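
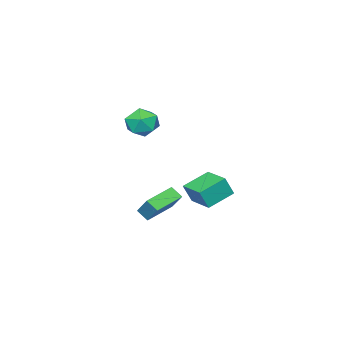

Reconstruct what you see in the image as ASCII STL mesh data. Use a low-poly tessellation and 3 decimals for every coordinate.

solid 
facet normal -0.976 0.037 0.213
outer loop
vertex -1.582 -0.69 -3.796
vertex -1.262 0.401 -2.518
vertex -1.687 0.057 -4.406
endloop
endfacet
facet normal -0.187 -0.637 -0.748
outer loop
vertex 0.402 -0.021 -4.862
vertex -1.582 -0.69 -3.796
vertex -1.687 0.057 -4.406
endloop
endfacet
facet normal -0.976 0.036 0.213
outer loop
vertex -1.687 0.057 -4.406
vertex -1.262 0.401 -2.518
vertex -1.368 1.147 -3.128
endloop
endfacet
facet normal -0.109 0.770 -0.629
outer loop
vertex -1.368 1.147 -3.128
vertex 0.402 -0.021 -4.862
vertex -1.687 0.057 -4.406
endloop
endfacet
facet normal 0.109 -0.769 0.630
outer loop
vertex -1.582 -0.69 -3.796
vertex 0.827 0.323 -2.974
vertex -1.262 0.401 -2.518
endloop
endfacet
facet normal -0.187 -0.638 -0.747
outer loop
vertex 0.508 -0.767 -4.252
vertex -1.582 -0.69 -3.796
vertex 0.402 -0.021 -4.862
endloop
endfacet
facet normal 0.109 -0.770 0.629
outer loop
vertex 0.508 -0.767 -4.252
vertex 0.827 0.323 -2.974
vertex -1.582 -0.69 -3.796
endloop
endfacet
facet normal 0.187 0.638 0.747
outer loop
vertex -1.262 0.401 -2.518
vertex 0.827 0.323 -2.974
vertex -1.368 1.147 -3.128
endloop
endfacet
facet normal -0.109 0.769 -0.629
outer loop
vertex 0.722 1.07 -3.584
vertex 0.402 -0.021 -4.862
vertex -1.368 1.147 -3.128
endloop
endfacet
facet normal 0.187 0.637 0.748
outer loop
vertex -1.368 1.147 -3.128
vertex 0.827 0.323 -2.974
vertex 0.722 1.07 -3.584
endloop
endfacet
facet normal 0.976 -0.036 -0.214
outer loop
vertex 0.722 1.07 -3.584
vertex 0.508 -0.767 -4.252
vertex 0.402 -0.021 -4.862
endloop
endfacet
facet normal 0.976 -0.036 -0.213
outer loop
vertex 0.827 0.323 -2.974
vertex 0.508 -0.767 -4.252
vertex 0.722 1.07 -3.584
endloop
endfacet
facet normal -0.890 0.241 0.386
outer loop
vertex -2.135 2.51 -0.914
vertex -1.571 4.316 -0.739
vertex -2.618 2.786 -2.199
endloop
endfacet
facet normal -0.297 -0.950 -0.092
outer loop
vertex -0.909 2.324 -2.941
vertex -2.135 2.51 -0.914
vertex -2.618 2.786 -2.199
endloop
endfacet
facet normal -0.890 0.241 0.386
outer loop
vertex -2.618 2.786 -2.199
vertex -1.571 4.316 -0.739
vertex -2.054 4.592 -2.024
endloop
endfacet
facet normal -0.345 0.197 -0.918
outer loop
vertex -2.054 4.592 -2.024
vertex -0.909 2.324 -2.941
vertex -2.618 2.786 -2.199
endloop
endfacet
facet normal 0.345 -0.197 0.918
outer loop
vertex -2.135 2.51 -0.914
vertex 0.138 3.854 -1.481
vertex -1.571 4.316 -0.739
endloop
endfacet
facet normal -0.297 -0.950 -0.092
outer loop
vertex -0.426 2.048 -1.656
vertex -2.135 2.51 -0.914
vertex -0.909 2.324 -2.941
endloop
endfacet
facet normal 0.345 -0.197 0.918
outer loop
vertex -0.426 2.048 -1.656
vertex 0.138 3.854 -1.481
vertex -2.135 2.51 -0.914
endloop
endfacet
facet normal 0.297 0.950 0.092
outer loop
vertex -1.571 4.316 -0.739
vertex 0.138 3.854 -1.481
vertex -2.054 4.592 -2.024
endloop
endfacet
facet normal -0.345 0.197 -0.918
outer loop
vertex -0.345 4.13 -2.766
vertex -0.909 2.324 -2.941
vertex -2.054 4.592 -2.024
endloop
endfacet
facet normal 0.297 0.950 0.092
outer loop
vertex -2.054 4.592 -2.024
vertex 0.138 3.854 -1.481
vertex -0.345 4.13 -2.766
endloop
endfacet
facet normal 0.890 -0.241 -0.386
outer loop
vertex -0.345 4.13 -2.766
vertex -0.426 2.048 -1.656
vertex -0.909 2.324 -2.941
endloop
endfacet
facet normal 0.890 -0.241 -0.386
outer loop
vertex 0.138 3.854 -1.481
vertex -0.426 2.048 -1.656
vertex -0.345 4.13 -2.766
endloop
endfacet
facet normal -0.432 -0.534 0.727
outer loop
vertex 0.724 0.616 4.313
vertex 1.493 -0.231 4.148
vertex 1.719 0.615 4.904
endloop
endfacet
facet normal -0.504 0.165 0.848
outer loop
vertex 0.724 0.616 4.313
vertex 1.719 0.615 4.904
vertex 1.307 1.603 4.467
endloop
endfacet
facet normal -0.843 0.453 0.290
outer loop
vertex 0.724 0.616 4.313
vertex 1.307 1.603 4.467
vertex 0.828 1.368 3.441
endloop
endfacet
facet normal -0.982 -0.069 -0.177
outer loop
vertex 0.724 0.616 4.313
vertex 0.828 1.368 3.441
vertex 0.943 0.235 3.244
endloop
endfacet
facet normal -0.728 -0.679 0.093
outer loop
vertex 0.724 0.616 4.313
vertex 0.943 0.235 3.244
vertex 1.493 -0.231 4.148
endloop
endfacet
facet normal 0.150 0.452 0.879
outer loop
vertex 1.307 1.603 4.467
vertex 1.719 0.615 4.904
vertex 2.437 1.365 4.396
endloop
endfacet
facet normal 0.265 -0.681 0.683
outer loop
vertex 1.719 0.615 4.904
vertex 1.493 -0.231 4.148
vertex 2.552 0.232 4.199
endloop
endfacet
facet normal -0.214 -0.915 -0.341
outer loop
vertex 1.493 -0.231 4.148
vertex 0.943 0.235 3.244
vertex 2.073 -0.003 3.173
endloop
endfacet
facet normal -0.625 0.072 -0.777
outer loop
vertex 0.943 0.235 3.244
vertex 0.828 1.368 3.441
vertex 1.661 0.985 2.736
endloop
endfacet
facet normal -0.400 0.916 -0.023
outer loop
vertex 0.828 1.368 3.441
vertex 1.307 1.603 4.467
vertex 1.887 1.831 3.492
endloop
endfacet
facet normal 0.982 0.069 0.177
outer loop
vertex 2.656 0.984 3.327
vertex 2.437 1.365 4.396
vertex 2.552 0.232 4.199
endloop
endfacet
facet normal 0.843 -0.453 -0.290
outer loop
vertex 2.656 0.984 3.327
vertex 2.552 0.232 4.199
vertex 2.073 -0.003 3.173
endloop
endfacet
facet normal 0.504 -0.165 -0.848
outer loop
vertex 2.656 0.984 3.327
vertex 2.073 -0.003 3.173
vertex 1.661 0.985 2.736
endloop
endfacet
facet normal 0.432 0.534 -0.727
outer loop
vertex 2.656 0.984 3.327
vertex 1.661 0.985 2.736
vertex 1.887 1.831 3.492
endloop
endfacet
facet normal 0.728 0.679 -0.093
outer loop
vertex 2.656 0.984 3.327
vertex 1.887 1.831 3.492
vertex 2.437 1.365 4.396
endloop
endfacet
facet normal 0.625 -0.072 0.777
outer loop
vertex 2.552 0.232 4.199
vertex 2.437 1.365 4.396
vertex 1.719 0.615 4.904
endloop
endfacet
facet normal 0.400 -0.916 0.023
outer loop
vertex 2.073 -0.003 3.173
vertex 2.552 0.232 4.199
vertex 1.493 -0.231 4.148
endloop
endfacet
facet normal -0.150 -0.452 -0.879
outer loop
vertex 1.661 0.985 2.736
vertex 2.073 -0.003 3.173
vertex 0.943 0.235 3.244
endloop
endfacet
facet normal -0.265 0.681 -0.683
outer loop
vertex 1.887 1.831 3.492
vertex 1.661 0.985 2.736
vertex 0.828 1.368 3.441
endloop
endfacet
facet normal 0.214 0.915 0.341
outer loop
vertex 2.437 1.365 4.396
vertex 1.887 1.831 3.492
vertex 1.307 1.603 4.467
endloop
endfacet

endsolid


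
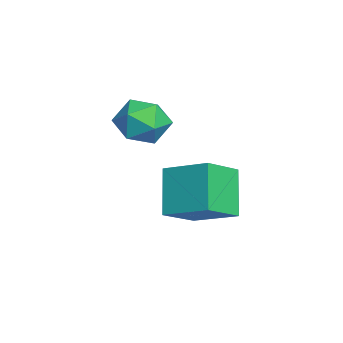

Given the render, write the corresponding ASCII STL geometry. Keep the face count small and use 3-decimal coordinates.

solid 
facet normal -0.869 -0.103 0.484
outer loop
vertex -1.233 0.208 3.701
vertex -1.426 -0.753 3.15
vertex -0.878 -0.768 4.132
endloop
endfacet
facet normal -0.395 0.247 0.885
outer loop
vertex -1.233 0.208 3.701
vertex -0.878 -0.768 4.132
vertex -0.215 0.14 4.174
endloop
endfacet
facet normal -0.189 0.829 0.527
outer loop
vertex -1.233 0.208 3.701
vertex -0.215 0.14 4.174
vertex -0.353 0.716 3.218
endloop
endfacet
facet normal -0.537 0.838 -0.096
outer loop
vertex -1.233 0.208 3.701
vertex -0.353 0.716 3.218
vertex -1.102 0.164 2.585
endloop
endfacet
facet normal -0.957 0.263 -0.123
outer loop
vertex -1.233 0.208 3.701
vertex -1.102 0.164 2.585
vertex -1.426 -0.753 3.15
endloop
endfacet
facet normal 0.176 -0.173 0.969
outer loop
vertex -0.215 0.14 4.174
vertex -0.878 -0.768 4.132
vertex 0.222 -0.864 3.915
endloop
endfacet
facet normal -0.592 -0.740 0.319
outer loop
vertex -0.878 -0.768 4.132
vertex -1.426 -0.753 3.15
vertex -0.527 -1.416 3.282
endloop
endfacet
facet normal -0.734 -0.149 -0.662
outer loop
vertex -1.426 -0.753 3.15
vertex -1.102 0.164 2.585
vertex -0.665 -0.84 2.326
endloop
endfacet
facet normal -0.054 0.783 -0.619
outer loop
vertex -1.102 0.164 2.585
vertex -0.353 0.716 3.218
vertex -0.002 0.068 2.368
endloop
endfacet
facet normal 0.509 0.768 0.389
outer loop
vertex -0.353 0.716 3.218
vertex -0.215 0.14 4.174
vertex 0.546 0.053 3.35
endloop
endfacet
facet normal 0.537 -0.838 0.096
outer loop
vertex 0.353 -0.908 2.799
vertex 0.222 -0.864 3.915
vertex -0.527 -1.416 3.282
endloop
endfacet
facet normal 0.189 -0.829 -0.527
outer loop
vertex 0.353 -0.908 2.799
vertex -0.527 -1.416 3.282
vertex -0.665 -0.84 2.326
endloop
endfacet
facet normal 0.395 -0.247 -0.885
outer loop
vertex 0.353 -0.908 2.799
vertex -0.665 -0.84 2.326
vertex -0.002 0.068 2.368
endloop
endfacet
facet normal 0.869 0.103 -0.484
outer loop
vertex 0.353 -0.908 2.799
vertex -0.002 0.068 2.368
vertex 0.546 0.053 3.35
endloop
endfacet
facet normal 0.957 -0.263 0.123
outer loop
vertex 0.353 -0.908 2.799
vertex 0.546 0.053 3.35
vertex 0.222 -0.864 3.915
endloop
endfacet
facet normal 0.054 -0.783 0.619
outer loop
vertex -0.527 -1.416 3.282
vertex 0.222 -0.864 3.915
vertex -0.878 -0.768 4.132
endloop
endfacet
facet normal -0.509 -0.768 -0.389
outer loop
vertex -0.665 -0.84 2.326
vertex -0.527 -1.416 3.282
vertex -1.426 -0.753 3.15
endloop
endfacet
facet normal -0.176 0.173 -0.969
outer loop
vertex -0.002 0.068 2.368
vertex -0.665 -0.84 2.326
vertex -1.102 0.164 2.585
endloop
endfacet
facet normal 0.592 0.740 -0.319
outer loop
vertex 0.546 0.053 3.35
vertex -0.002 0.068 2.368
vertex -0.353 0.716 3.218
endloop
endfacet
facet normal 0.734 0.149 0.662
outer loop
vertex 0.222 -0.864 3.915
vertex 0.546 0.053 3.35
vertex -0.215 0.14 4.174
endloop
endfacet
facet normal -0.630 0.024 0.776
outer loop
vertex -0.514 0.36 0.857
vertex 0.479 1.896 1.615
vertex -1.582 1.495 -0.044
endloop
endfacet
facet normal -0.502 -0.776 -0.383
outer loop
vertex -0.259 1.444 -1.675
vertex -0.514 0.36 0.857
vertex -1.582 1.495 -0.044
endloop
endfacet
facet normal -0.630 0.024 0.776
outer loop
vertex -1.582 1.495 -0.044
vertex 0.479 1.896 1.615
vertex -0.589 3.031 0.714
endloop
endfacet
facet normal -0.593 0.631 -0.501
outer loop
vertex -0.589 3.031 0.714
vertex -0.259 1.444 -1.675
vertex -1.582 1.495 -0.044
endloop
endfacet
facet normal 0.593 -0.631 0.501
outer loop
vertex -0.514 0.36 0.857
vertex 1.802 1.845 -0.016
vertex 0.479 1.896 1.615
endloop
endfacet
facet normal -0.502 -0.776 -0.383
outer loop
vertex 0.809 0.309 -0.774
vertex -0.514 0.36 0.857
vertex -0.259 1.444 -1.675
endloop
endfacet
facet normal 0.593 -0.631 0.501
outer loop
vertex 0.809 0.309 -0.774
vertex 1.802 1.845 -0.016
vertex -0.514 0.36 0.857
endloop
endfacet
facet normal 0.502 0.776 0.383
outer loop
vertex 0.479 1.896 1.615
vertex 1.802 1.845 -0.016
vertex -0.589 3.031 0.714
endloop
endfacet
facet normal -0.593 0.631 -0.501
outer loop
vertex 0.734 2.98 -0.917
vertex -0.259 1.444 -1.675
vertex -0.589 3.031 0.714
endloop
endfacet
facet normal 0.502 0.776 0.383
outer loop
vertex -0.589 3.031 0.714
vertex 1.802 1.845 -0.016
vertex 0.734 2.98 -0.917
endloop
endfacet
facet normal 0.630 -0.024 -0.776
outer loop
vertex 0.734 2.98 -0.917
vertex 0.809 0.309 -0.774
vertex -0.259 1.444 -1.675
endloop
endfacet
facet normal 0.630 -0.024 -0.776
outer loop
vertex 1.802 1.845 -0.016
vertex 0.809 0.309 -0.774
vertex 0.734 2.98 -0.917
endloop
endfacet

endsolid


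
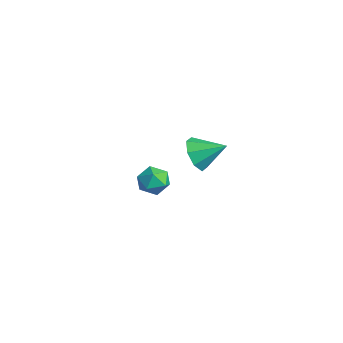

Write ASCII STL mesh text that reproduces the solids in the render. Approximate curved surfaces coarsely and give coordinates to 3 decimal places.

solid 
facet normal -0.930 0.140 0.340
outer loop
vertex -4.128 2.621 -2.983
vertex -3.761 2.953 -2.116
vertex -3.937 3.594 -2.862
endloop
endfacet
facet normal -0.902 0.223 -0.369
outer loop
vertex -4.128 2.621 -2.983
vertex -3.937 3.594 -2.862
vertex -3.698 3.142 -3.72
endloop
endfacet
facet normal -0.655 -0.382 -0.652
outer loop
vertex -4.128 2.621 -2.983
vertex -3.698 3.142 -3.72
vertex -3.376 2.221 -3.504
endloop
endfacet
facet normal -0.529 -0.840 -0.119
outer loop
vertex -4.128 2.621 -2.983
vertex -3.376 2.221 -3.504
vertex -3.415 2.105 -2.513
endloop
endfacet
facet normal -0.699 -0.517 0.494
outer loop
vertex -4.128 2.621 -2.983
vertex -3.415 2.105 -2.513
vertex -3.761 2.953 -2.116
endloop
endfacet
facet normal -0.432 0.743 -0.512
outer loop
vertex -3.698 3.142 -3.72
vertex -3.937 3.594 -2.862
vertex -3.065 3.795 -3.307
endloop
endfacet
facet normal -0.478 0.607 0.635
outer loop
vertex -3.937 3.594 -2.862
vertex -3.761 2.953 -2.116
vertex -3.104 3.679 -2.316
endloop
endfacet
facet normal -0.105 -0.457 0.883
outer loop
vertex -3.761 2.953 -2.116
vertex -3.415 2.105 -2.513
vertex -2.782 2.758 -2.1
endloop
endfacet
facet normal 0.171 -0.979 -0.108
outer loop
vertex -3.415 2.105 -2.513
vertex -3.376 2.221 -3.504
vertex -2.543 2.306 -2.958
endloop
endfacet
facet normal -0.032 -0.239 -0.971
outer loop
vertex -3.376 2.221 -3.504
vertex -3.698 3.142 -3.72
vertex -2.719 2.947 -3.704
endloop
endfacet
facet normal 0.529 0.840 0.119
outer loop
vertex -2.352 3.279 -2.837
vertex -3.065 3.795 -3.307
vertex -3.104 3.679 -2.316
endloop
endfacet
facet normal 0.655 0.382 0.652
outer loop
vertex -2.352 3.279 -2.837
vertex -3.104 3.679 -2.316
vertex -2.782 2.758 -2.1
endloop
endfacet
facet normal 0.902 -0.223 0.369
outer loop
vertex -2.352 3.279 -2.837
vertex -2.782 2.758 -2.1
vertex -2.543 2.306 -2.958
endloop
endfacet
facet normal 0.930 -0.140 -0.340
outer loop
vertex -2.352 3.279 -2.837
vertex -2.543 2.306 -2.958
vertex -2.719 2.947 -3.704
endloop
endfacet
facet normal 0.699 0.517 -0.494
outer loop
vertex -2.352 3.279 -2.837
vertex -2.719 2.947 -3.704
vertex -3.065 3.795 -3.307
endloop
endfacet
facet normal -0.171 0.979 0.108
outer loop
vertex -3.104 3.679 -2.316
vertex -3.065 3.795 -3.307
vertex -3.937 3.594 -2.862
endloop
endfacet
facet normal 0.032 0.239 0.971
outer loop
vertex -2.782 2.758 -2.1
vertex -3.104 3.679 -2.316
vertex -3.761 2.953 -2.116
endloop
endfacet
facet normal 0.432 -0.743 0.512
outer loop
vertex -2.543 2.306 -2.958
vertex -2.782 2.758 -2.1
vertex -3.415 2.105 -2.513
endloop
endfacet
facet normal 0.478 -0.607 -0.635
outer loop
vertex -2.719 2.947 -3.704
vertex -2.543 2.306 -2.958
vertex -3.376 2.221 -3.504
endloop
endfacet
facet normal 0.105 0.457 -0.883
outer loop
vertex -3.065 3.795 -3.307
vertex -2.719 2.947 -3.704
vertex -3.698 3.142 -3.72
endloop
endfacet
facet normal -0.482 -0.744 -0.463
outer loop
vertex 4.098 2.593 2.355
vertex 3.335 2.63 3.09
vertex 3.5 3.104 2.157
endloop
endfacet
facet normal 0.654 0.573 -0.494
outer loop
vertex 4.098 2.593 2.355
vertex 3.5 3.104 2.157
vertex 4.125 3.85 3.85
endloop
endfacet
facet normal -0.481 -0.744 -0.463
outer loop
vertex 3.5 3.104 2.157
vertex 3.335 2.63 3.09
vertex 2.805 3.337 2.505
endloop
endfacet
facet normal 0.087 0.899 -0.428
outer loop
vertex 3.5 3.104 2.157
vertex 2.805 3.337 2.505
vertex 4.125 3.85 3.85
endloop
endfacet
facet normal -0.482 -0.744 -0.463
outer loop
vertex 2.805 3.337 2.505
vertex 3.335 2.63 3.09
vertex 2.421 3.156 3.196
endloop
endfacet
facet normal -0.386 0.922 0.027
outer loop
vertex 2.805 3.337 2.505
vertex 2.421 3.156 3.196
vertex 4.125 3.85 3.85
endloop
endfacet
facet normal -0.482 -0.744 -0.463
outer loop
vertex 2.421 3.156 3.196
vertex 3.335 2.63 3.09
vertex 2.572 2.667 3.825
endloop
endfacet
facet normal -0.488 0.628 0.606
outer loop
vertex 2.421 3.156 3.196
vertex 2.572 2.667 3.825
vertex 4.125 3.85 3.85
endloop
endfacet
facet normal -0.482 -0.744 -0.463
outer loop
vertex 2.572 2.667 3.825
vertex 3.335 2.63 3.09
vertex 3.17 2.156 4.024
endloop
endfacet
facet normal -0.160 0.190 0.969
outer loop
vertex 2.572 2.667 3.825
vertex 3.17 2.156 4.024
vertex 4.125 3.85 3.85
endloop
endfacet
facet normal -0.481 -0.744 -0.463
outer loop
vertex 3.17 2.156 4.024
vertex 3.335 2.63 3.09
vertex 3.865 1.923 3.676
endloop
endfacet
facet normal 0.407 -0.136 0.903
outer loop
vertex 3.17 2.156 4.024
vertex 3.865 1.923 3.676
vertex 4.125 3.85 3.85
endloop
endfacet
facet normal -0.482 -0.744 -0.463
outer loop
vertex 3.865 1.923 3.676
vertex 3.335 2.63 3.09
vertex 4.249 2.104 2.985
endloop
endfacet
facet normal 0.880 -0.159 0.447
outer loop
vertex 3.865 1.923 3.676
vertex 4.249 2.104 2.985
vertex 4.125 3.85 3.85
endloop
endfacet
facet normal -0.482 -0.744 -0.462
outer loop
vertex 4.249 2.104 2.985
vertex 3.335 2.63 3.09
vertex 4.098 2.593 2.355
endloop
endfacet
facet normal 0.982 0.135 -0.131
outer loop
vertex 4.249 2.104 2.985
vertex 4.098 2.593 2.355
vertex 4.125 3.85 3.85
endloop
endfacet

endsolid


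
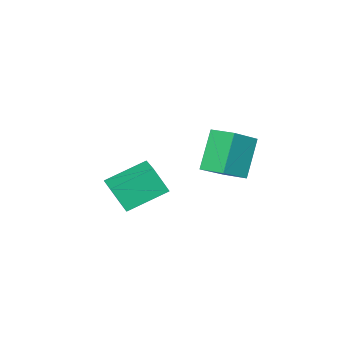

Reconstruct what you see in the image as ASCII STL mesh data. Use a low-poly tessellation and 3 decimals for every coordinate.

solid 
facet normal -0.554 -0.128 0.823
outer loop
vertex -2.427 -0.49 3.261
vertex -2.44 0.421 3.394
vertex -3.634 -0.392 2.464
endloop
endfacet
facet normal 0.015 -0.989 -0.144
outer loop
vertex -2.72 -0.181 1.106
vertex -2.427 -0.49 3.261
vertex -3.634 -0.392 2.464
endloop
endfacet
facet normal -0.554 -0.127 0.823
outer loop
vertex -3.634 -0.392 2.464
vertex -2.44 0.421 3.394
vertex -3.647 0.519 2.596
endloop
endfacet
facet normal -0.833 0.068 -0.550
outer loop
vertex -3.647 0.519 2.596
vertex -2.72 -0.181 1.106
vertex -3.634 -0.392 2.464
endloop
endfacet
facet normal 0.833 -0.068 0.550
outer loop
vertex -2.427 -0.49 3.261
vertex -1.526 0.632 2.036
vertex -2.44 0.421 3.394
endloop
endfacet
facet normal 0.015 -0.989 -0.144
outer loop
vertex -1.513 -0.279 1.904
vertex -2.427 -0.49 3.261
vertex -2.72 -0.181 1.106
endloop
endfacet
facet normal 0.832 -0.068 0.550
outer loop
vertex -1.513 -0.279 1.904
vertex -1.526 0.632 2.036
vertex -2.427 -0.49 3.261
endloop
endfacet
facet normal -0.015 0.989 0.144
outer loop
vertex -2.44 0.421 3.394
vertex -1.526 0.632 2.036
vertex -3.647 0.519 2.596
endloop
endfacet
facet normal -0.832 0.068 -0.550
outer loop
vertex -2.733 0.73 1.239
vertex -2.72 -0.181 1.106
vertex -3.647 0.519 2.596
endloop
endfacet
facet normal -0.015 0.989 0.144
outer loop
vertex -3.647 0.519 2.596
vertex -1.526 0.632 2.036
vertex -2.733 0.73 1.239
endloop
endfacet
facet normal 0.554 0.128 -0.822
outer loop
vertex -2.733 0.73 1.239
vertex -1.513 -0.279 1.904
vertex -2.72 -0.181 1.106
endloop
endfacet
facet normal 0.554 0.127 -0.823
outer loop
vertex -1.526 0.632 2.036
vertex -1.513 -0.279 1.904
vertex -2.733 0.73 1.239
endloop
endfacet
facet normal -0.626 -0.761 -0.170
outer loop
vertex -2.325 -4.856 -0.659
vertex -3.585 -3.976 0.044
vertex -2.601 -4.387 -1.74
endloop
endfacet
facet normal 0.745 -0.521 -0.416
outer loop
vertex -1.955 -3.604 -1.564
vertex -2.325 -4.856 -0.659
vertex -2.601 -4.387 -1.74
endloop
endfacet
facet normal -0.627 -0.760 -0.171
outer loop
vertex -2.601 -4.387 -1.74
vertex -3.585 -3.976 0.044
vertex -3.86 -3.507 -1.036
endloop
endfacet
facet normal -0.228 0.389 -0.893
outer loop
vertex -3.86 -3.507 -1.036
vertex -1.955 -3.604 -1.564
vertex -2.601 -4.387 -1.74
endloop
endfacet
facet normal 0.227 -0.388 0.893
outer loop
vertex -2.325 -4.856 -0.659
vertex -2.939 -3.193 0.22
vertex -3.585 -3.976 0.044
endloop
endfacet
facet normal 0.745 -0.521 -0.416
outer loop
vertex -1.68 -4.073 -0.484
vertex -2.325 -4.856 -0.659
vertex -1.955 -3.604 -1.564
endloop
endfacet
facet normal 0.228 -0.388 0.893
outer loop
vertex -1.68 -4.073 -0.484
vertex -2.939 -3.193 0.22
vertex -2.325 -4.856 -0.659
endloop
endfacet
facet normal -0.745 0.521 0.416
outer loop
vertex -3.585 -3.976 0.044
vertex -2.939 -3.193 0.22
vertex -3.86 -3.507 -1.036
endloop
endfacet
facet normal -0.228 0.387 -0.893
outer loop
vertex -3.215 -2.724 -0.861
vertex -1.955 -3.604 -1.564
vertex -3.86 -3.507 -1.036
endloop
endfacet
facet normal -0.745 0.521 0.416
outer loop
vertex -3.86 -3.507 -1.036
vertex -2.939 -3.193 0.22
vertex -3.215 -2.724 -0.861
endloop
endfacet
facet normal 0.626 0.761 0.171
outer loop
vertex -3.215 -2.724 -0.861
vertex -1.68 -4.073 -0.484
vertex -1.955 -3.604 -1.564
endloop
endfacet
facet normal 0.627 0.761 0.170
outer loop
vertex -2.939 -3.193 0.22
vertex -1.68 -4.073 -0.484
vertex -3.215 -2.724 -0.861
endloop
endfacet

endsolid


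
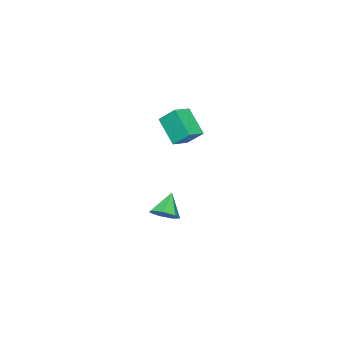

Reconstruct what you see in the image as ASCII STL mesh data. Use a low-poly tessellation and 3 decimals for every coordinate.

solid 
facet normal 0.665 0.135 -0.734
outer loop
vertex -0.319 2.371 -2.517
vertex -0.901 2.823 -2.961
vertex -0.326 3.106 -2.388
endloop
endfacet
facet normal 0.365 -0.158 0.918
outer loop
vertex -0.319 2.371 -2.517
vertex -0.326 3.106 -2.388
vertex -1.919 2.617 -1.839
endloop
endfacet
facet normal 0.666 0.134 -0.734
outer loop
vertex -0.326 3.106 -2.388
vertex -0.901 2.823 -2.961
vertex -0.765 3.628 -2.691
endloop
endfacet
facet normal 0.108 0.566 0.818
outer loop
vertex -0.326 3.106 -2.388
vertex -0.765 3.628 -2.691
vertex -1.919 2.617 -1.839
endloop
endfacet
facet normal 0.666 0.134 -0.734
outer loop
vertex -0.765 3.628 -2.691
vertex -0.901 2.823 -2.961
vertex -1.306 3.544 -3.197
endloop
endfacet
facet normal -0.456 0.817 0.352
outer loop
vertex -0.765 3.628 -2.691
vertex -1.306 3.544 -3.197
vertex -1.919 2.617 -1.839
endloop
endfacet
facet normal 0.666 0.134 -0.734
outer loop
vertex -1.306 3.544 -3.197
vertex -0.901 2.823 -2.961
vertex -1.542 2.917 -3.526
endloop
endfacet
facet normal -0.904 0.408 -0.129
outer loop
vertex -1.306 3.544 -3.197
vertex -1.542 2.917 -3.526
vertex -1.919 2.617 -1.839
endloop
endfacet
facet normal 0.666 0.135 -0.733
outer loop
vertex -1.542 2.917 -3.526
vertex -0.901 2.823 -2.961
vertex -1.295 2.219 -3.43
endloop
endfacet
facet normal -0.897 -0.354 -0.263
outer loop
vertex -1.542 2.917 -3.526
vertex -1.295 2.219 -3.43
vertex -1.919 2.617 -1.839
endloop
endfacet
facet normal 0.666 0.135 -0.734
outer loop
vertex -1.295 2.219 -3.43
vertex -0.901 2.823 -2.961
vertex -0.751 1.976 -2.981
endloop
endfacet
facet normal -0.442 -0.896 0.051
outer loop
vertex -1.295 2.219 -3.43
vertex -0.751 1.976 -2.981
vertex -1.919 2.617 -1.839
endloop
endfacet
facet normal 0.665 0.135 -0.734
outer loop
vertex -0.751 1.976 -2.981
vertex -0.901 2.823 -2.961
vertex -0.319 2.371 -2.517
endloop
endfacet
facet normal 0.120 -0.808 0.576
outer loop
vertex -0.751 1.976 -2.981
vertex -0.319 2.371 -2.517
vertex -1.919 2.617 -1.839
endloop
endfacet
facet normal -0.955 0.150 -0.256
outer loop
vertex -1.75 3.801 4.833
vertex -1.222 5.037 3.591
vertex -1.658 2.87 3.945
endloop
endfacet
facet normal -0.288 -0.676 0.679
outer loop
vertex -0.598 2.703 4.229
vertex -1.75 3.801 4.833
vertex -1.658 2.87 3.945
endloop
endfacet
facet normal -0.955 0.150 -0.256
outer loop
vertex -1.658 2.87 3.945
vertex -1.222 5.037 3.591
vertex -1.13 4.106 2.703
endloop
endfacet
facet normal 0.071 -0.722 -0.688
outer loop
vertex -1.13 4.106 2.703
vertex -0.598 2.703 4.229
vertex -1.658 2.87 3.945
endloop
endfacet
facet normal -0.071 0.722 0.688
outer loop
vertex -1.75 3.801 4.833
vertex -0.162 4.87 3.875
vertex -1.222 5.037 3.591
endloop
endfacet
facet normal -0.288 -0.676 0.679
outer loop
vertex -0.69 3.634 5.117
vertex -1.75 3.801 4.833
vertex -0.598 2.703 4.229
endloop
endfacet
facet normal -0.071 0.722 0.688
outer loop
vertex -0.69 3.634 5.117
vertex -0.162 4.87 3.875
vertex -1.75 3.801 4.833
endloop
endfacet
facet normal 0.288 0.676 -0.679
outer loop
vertex -1.222 5.037 3.591
vertex -0.162 4.87 3.875
vertex -1.13 4.106 2.703
endloop
endfacet
facet normal 0.071 -0.722 -0.688
outer loop
vertex -0.07 3.939 2.987
vertex -0.598 2.703 4.229
vertex -1.13 4.106 2.703
endloop
endfacet
facet normal 0.288 0.676 -0.679
outer loop
vertex -1.13 4.106 2.703
vertex -0.162 4.87 3.875
vertex -0.07 3.939 2.987
endloop
endfacet
facet normal 0.955 -0.150 0.256
outer loop
vertex -0.07 3.939 2.987
vertex -0.69 3.634 5.117
vertex -0.598 2.703 4.229
endloop
endfacet
facet normal 0.955 -0.150 0.256
outer loop
vertex -0.162 4.87 3.875
vertex -0.69 3.634 5.117
vertex -0.07 3.939 2.987
endloop
endfacet

endsolid


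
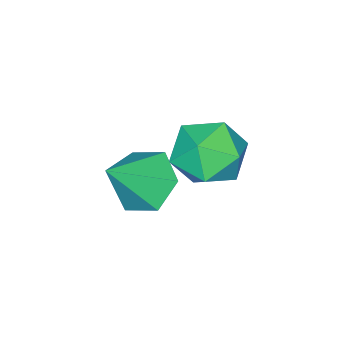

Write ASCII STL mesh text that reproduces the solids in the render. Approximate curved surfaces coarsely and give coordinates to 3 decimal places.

solid 
facet normal -0.690 0.163 -0.705
outer loop
vertex 3.936 -3.612 -0.877
vertex 3.199 -3.524 -0.135
vertex 3.726 -2.674 -0.455
endloop
endfacet
facet normal 0.932 0.300 -0.203
outer loop
vertex 3.936 -3.612 -0.877
vertex 3.726 -2.674 -0.455
vertex 4.441 -3.816 1.135
endloop
endfacet
facet normal -0.690 0.163 -0.705
outer loop
vertex 3.726 -2.674 -0.455
vertex 3.199 -3.524 -0.135
vertex 2.989 -2.585 0.287
endloop
endfacet
facet normal 0.467 0.804 0.368
outer loop
vertex 3.726 -2.674 -0.455
vertex 2.989 -2.585 0.287
vertex 4.441 -3.816 1.135
endloop
endfacet
facet normal -0.690 0.163 -0.705
outer loop
vertex 2.989 -2.585 0.287
vertex 3.199 -3.524 -0.135
vertex 2.461 -3.435 0.608
endloop
endfacet
facet normal -0.154 0.431 0.889
outer loop
vertex 2.989 -2.585 0.287
vertex 2.461 -3.435 0.608
vertex 4.441 -3.816 1.135
endloop
endfacet
facet normal -0.690 0.163 -0.705
outer loop
vertex 2.461 -3.435 0.608
vertex 3.199 -3.524 -0.135
vertex 2.671 -4.373 0.186
endloop
endfacet
facet normal -0.309 -0.447 0.839
outer loop
vertex 2.461 -3.435 0.608
vertex 2.671 -4.373 0.186
vertex 4.441 -3.816 1.135
endloop
endfacet
facet normal -0.690 0.163 -0.705
outer loop
vertex 2.671 -4.373 0.186
vertex 3.199 -3.524 -0.135
vertex 3.409 -4.462 -0.557
endloop
endfacet
facet normal 0.155 -0.951 0.268
outer loop
vertex 2.671 -4.373 0.186
vertex 3.409 -4.462 -0.557
vertex 4.441 -3.816 1.135
endloop
endfacet
facet normal -0.690 0.163 -0.705
outer loop
vertex 3.409 -4.462 -0.557
vertex 3.199 -3.524 -0.135
vertex 3.936 -3.612 -0.877
endloop
endfacet
facet normal 0.777 -0.577 -0.253
outer loop
vertex 3.409 -4.462 -0.557
vertex 3.936 -3.612 -0.877
vertex 4.441 -3.816 1.135
endloop
endfacet
facet normal 0.091 -0.229 0.969
outer loop
vertex 0.456 -2.984 0.651
vertex 1.042 -3.999 0.356
vertex 1.66 -2.977 0.54
endloop
endfacet
facet normal 0.078 0.477 0.875
outer loop
vertex 0.456 -2.984 0.651
vertex 1.66 -2.977 0.54
vertex 1.007 -2.06 0.098
endloop
endfacet
facet normal -0.534 0.645 0.547
outer loop
vertex 0.456 -2.984 0.651
vertex 1.007 -2.06 0.098
vertex -0.015 -2.517 -0.36
endloop
endfacet
facet normal -0.898 0.042 0.438
outer loop
vertex 0.456 -2.984 0.651
vertex -0.015 -2.517 -0.36
vertex 0.007 -3.715 -0.201
endloop
endfacet
facet normal -0.513 -0.499 0.698
outer loop
vertex 0.456 -2.984 0.651
vertex 0.007 -3.715 -0.201
vertex 1.042 -3.999 0.356
endloop
endfacet
facet normal 0.617 0.652 0.441
outer loop
vertex 1.007 -2.06 0.098
vertex 1.66 -2.977 0.54
vertex 1.933 -2.505 -0.539
endloop
endfacet
facet normal 0.637 -0.492 0.593
outer loop
vertex 1.66 -2.977 0.54
vertex 1.042 -3.999 0.356
vertex 1.955 -3.703 -0.38
endloop
endfacet
facet normal -0.339 -0.928 0.156
outer loop
vertex 1.042 -3.999 0.356
vertex 0.007 -3.715 -0.201
vertex 0.933 -4.16 -0.838
endloop
endfacet
facet normal -0.962 -0.053 -0.267
outer loop
vertex 0.007 -3.715 -0.201
vertex -0.015 -2.517 -0.36
vertex 0.28 -3.243 -1.28
endloop
endfacet
facet normal -0.372 0.924 -0.091
outer loop
vertex -0.015 -2.517 -0.36
vertex 1.007 -2.06 0.098
vertex 0.898 -2.221 -1.096
endloop
endfacet
facet normal 0.898 -0.042 -0.438
outer loop
vertex 1.484 -3.236 -1.391
vertex 1.933 -2.505 -0.539
vertex 1.955 -3.703 -0.38
endloop
endfacet
facet normal 0.534 -0.645 -0.547
outer loop
vertex 1.484 -3.236 -1.391
vertex 1.955 -3.703 -0.38
vertex 0.933 -4.16 -0.838
endloop
endfacet
facet normal -0.078 -0.477 -0.875
outer loop
vertex 1.484 -3.236 -1.391
vertex 0.933 -4.16 -0.838
vertex 0.28 -3.243 -1.28
endloop
endfacet
facet normal -0.091 0.229 -0.969
outer loop
vertex 1.484 -3.236 -1.391
vertex 0.28 -3.243 -1.28
vertex 0.898 -2.221 -1.096
endloop
endfacet
facet normal 0.513 0.499 -0.698
outer loop
vertex 1.484 -3.236 -1.391
vertex 0.898 -2.221 -1.096
vertex 1.933 -2.505 -0.539
endloop
endfacet
facet normal 0.962 0.053 0.267
outer loop
vertex 1.955 -3.703 -0.38
vertex 1.933 -2.505 -0.539
vertex 1.66 -2.977 0.54
endloop
endfacet
facet normal 0.372 -0.924 0.091
outer loop
vertex 0.933 -4.16 -0.838
vertex 1.955 -3.703 -0.38
vertex 1.042 -3.999 0.356
endloop
endfacet
facet normal -0.617 -0.652 -0.441
outer loop
vertex 0.28 -3.243 -1.28
vertex 0.933 -4.16 -0.838
vertex 0.007 -3.715 -0.201
endloop
endfacet
facet normal -0.637 0.492 -0.593
outer loop
vertex 0.898 -2.221 -1.096
vertex 0.28 -3.243 -1.28
vertex -0.015 -2.517 -0.36
endloop
endfacet
facet normal 0.339 0.928 -0.156
outer loop
vertex 1.933 -2.505 -0.539
vertex 0.898 -2.221 -1.096
vertex 1.007 -2.06 0.098
endloop
endfacet

endsolid


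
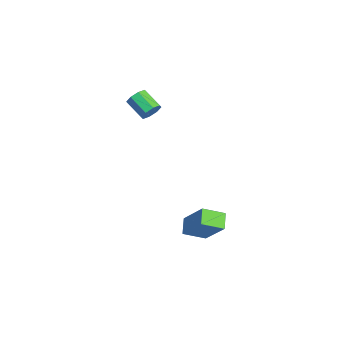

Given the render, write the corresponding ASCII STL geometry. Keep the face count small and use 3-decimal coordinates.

solid 
facet normal -0.546 -0.331 -0.770
outer loop
vertex 2.032 0.94 -3.739
vertex 1.329 1.16 -3.335
vertex 2.08 1.946 -4.205
endloop
endfacet
facet normal 0.836 -0.263 -0.481
outer loop
vertex 3.031 2.52 -2.865
vertex 2.032 0.94 -3.739
vertex 2.08 1.946 -4.205
endloop
endfacet
facet normal -0.547 -0.330 -0.770
outer loop
vertex 2.08 1.946 -4.205
vertex 1.329 1.16 -3.335
vertex 1.378 2.167 -3.801
endloop
endfacet
facet normal 0.044 0.907 -0.420
outer loop
vertex 1.378 2.167 -3.801
vertex 3.031 2.52 -2.865
vertex 2.08 1.946 -4.205
endloop
endfacet
facet normal -0.043 -0.907 0.419
outer loop
vertex 2.032 0.94 -3.739
vertex 2.28 1.734 -1.995
vertex 1.329 1.16 -3.335
endloop
endfacet
facet normal 0.837 -0.263 -0.481
outer loop
vertex 2.982 1.513 -2.399
vertex 2.032 0.94 -3.739
vertex 3.031 2.52 -2.865
endloop
endfacet
facet normal -0.044 -0.907 0.419
outer loop
vertex 2.982 1.513 -2.399
vertex 2.28 1.734 -1.995
vertex 2.032 0.94 -3.739
endloop
endfacet
facet normal -0.836 0.263 0.481
outer loop
vertex 1.329 1.16 -3.335
vertex 2.28 1.734 -1.995
vertex 1.378 2.167 -3.801
endloop
endfacet
facet normal 0.043 0.907 -0.419
outer loop
vertex 2.328 2.74 -2.461
vertex 3.031 2.52 -2.865
vertex 1.378 2.167 -3.801
endloop
endfacet
facet normal -0.837 0.263 0.481
outer loop
vertex 1.378 2.167 -3.801
vertex 2.28 1.734 -1.995
vertex 2.328 2.74 -2.461
endloop
endfacet
facet normal 0.546 0.330 0.770
outer loop
vertex 2.328 2.74 -2.461
vertex 2.982 1.513 -2.399
vertex 3.031 2.52 -2.865
endloop
endfacet
facet normal 0.547 0.330 0.769
outer loop
vertex 2.28 1.734 -1.995
vertex 2.982 1.513 -2.399
vertex 2.328 2.74 -2.461
endloop
endfacet
facet normal 0.771 0.441 -0.460
outer loop
vertex -0.761 -0.019 2.252
vertex -1.104 0.299 1.982
vertex -0.842 0.332 2.453
endloop
endfacet
facet normal 0.606 -0.285 0.742
outer loop
vertex -0.761 -0.019 2.252
vertex -0.842 0.332 2.453
vertex -1.593 -0.497 2.748
endloop
endfacet
facet normal 0.606 -0.285 0.743
outer loop
vertex -1.593 -0.497 2.748
vertex -0.842 0.332 2.453
vertex -1.674 -0.145 2.949
endloop
endfacet
facet normal -0.771 -0.440 0.461
outer loop
vertex -1.593 -0.497 2.748
vertex -1.674 -0.145 2.949
vertex -1.936 -0.179 2.478
endloop
endfacet
facet normal 0.770 0.443 -0.459
outer loop
vertex -0.842 0.332 2.453
vertex -1.104 0.299 1.982
vertex -1.077 0.664 2.379
endloop
endfacet
facet normal 0.290 0.399 0.870
outer loop
vertex -0.842 0.332 2.453
vertex -1.077 0.664 2.379
vertex -1.674 -0.145 2.949
endloop
endfacet
facet normal 0.290 0.399 0.870
outer loop
vertex -1.674 -0.145 2.949
vertex -1.077 0.664 2.379
vertex -1.909 0.187 2.875
endloop
endfacet
facet normal -0.770 -0.442 0.460
outer loop
vertex -1.674 -0.145 2.949
vertex -1.909 0.187 2.875
vertex -1.936 -0.179 2.478
endloop
endfacet
facet normal 0.770 0.443 -0.459
outer loop
vertex -1.077 0.664 2.379
vertex -1.104 0.299 1.982
vertex -1.328 0.782 2.072
endloop
endfacet
facet normal -0.197 0.850 0.488
outer loop
vertex -1.077 0.664 2.379
vertex -1.328 0.782 2.072
vertex -1.909 0.187 2.875
endloop
endfacet
facet normal -0.199 0.851 0.487
outer loop
vertex -1.909 0.187 2.875
vertex -1.328 0.782 2.072
vertex -2.16 0.304 2.568
endloop
endfacet
facet normal -0.769 -0.443 0.460
outer loop
vertex -1.909 0.187 2.875
vertex -2.16 0.304 2.568
vertex -1.936 -0.179 2.478
endloop
endfacet
facet normal 0.771 0.443 -0.458
outer loop
vertex -1.328 0.782 2.072
vertex -1.104 0.299 1.982
vertex -1.447 0.617 1.712
endloop
endfacet
facet normal -0.569 0.803 -0.180
outer loop
vertex -1.328 0.782 2.072
vertex -1.447 0.617 1.712
vertex -2.16 0.304 2.568
endloop
endfacet
facet normal -0.569 0.803 -0.180
outer loop
vertex -2.16 0.304 2.568
vertex -1.447 0.617 1.712
vertex -2.279 0.139 2.208
endloop
endfacet
facet normal -0.771 -0.443 0.458
outer loop
vertex -2.16 0.304 2.568
vertex -2.279 0.139 2.208
vertex -1.936 -0.179 2.478
endloop
endfacet
facet normal 0.771 0.440 -0.461
outer loop
vertex -1.447 0.617 1.712
vertex -1.104 0.299 1.982
vertex -1.366 0.265 1.511
endloop
endfacet
facet normal -0.606 0.285 -0.743
outer loop
vertex -1.447 0.617 1.712
vertex -1.366 0.265 1.511
vertex -2.279 0.139 2.208
endloop
endfacet
facet normal -0.606 0.285 -0.742
outer loop
vertex -2.279 0.139 2.208
vertex -1.366 0.265 1.511
vertex -2.198 -0.212 2.007
endloop
endfacet
facet normal -0.771 -0.441 0.460
outer loop
vertex -2.279 0.139 2.208
vertex -2.198 -0.212 2.007
vertex -1.936 -0.179 2.478
endloop
endfacet
facet normal 0.770 0.442 -0.460
outer loop
vertex -1.366 0.265 1.511
vertex -1.104 0.299 1.982
vertex -1.131 -0.067 1.585
endloop
endfacet
facet normal -0.290 -0.399 -0.870
outer loop
vertex -1.366 0.265 1.511
vertex -1.131 -0.067 1.585
vertex -2.198 -0.212 2.007
endloop
endfacet
facet normal -0.290 -0.399 -0.870
outer loop
vertex -2.198 -0.212 2.007
vertex -1.131 -0.067 1.585
vertex -1.963 -0.544 2.081
endloop
endfacet
facet normal -0.770 -0.443 0.459
outer loop
vertex -2.198 -0.212 2.007
vertex -1.963 -0.544 2.081
vertex -1.936 -0.179 2.478
endloop
endfacet
facet normal 0.769 0.443 -0.460
outer loop
vertex -1.131 -0.067 1.585
vertex -1.104 0.299 1.982
vertex -0.88 -0.184 1.892
endloop
endfacet
facet normal 0.198 -0.851 -0.486
outer loop
vertex -1.131 -0.067 1.585
vertex -0.88 -0.184 1.892
vertex -1.963 -0.544 2.081
endloop
endfacet
facet normal 0.197 -0.850 -0.488
outer loop
vertex -1.963 -0.544 2.081
vertex -0.88 -0.184 1.892
vertex -1.712 -0.662 2.388
endloop
endfacet
facet normal -0.770 -0.443 0.459
outer loop
vertex -1.963 -0.544 2.081
vertex -1.712 -0.662 2.388
vertex -1.936 -0.179 2.478
endloop
endfacet
facet normal 0.771 0.443 -0.458
outer loop
vertex -0.88 -0.184 1.892
vertex -1.104 0.299 1.982
vertex -0.761 -0.019 2.252
endloop
endfacet
facet normal 0.569 -0.803 0.180
outer loop
vertex -0.88 -0.184 1.892
vertex -0.761 -0.019 2.252
vertex -1.712 -0.662 2.388
endloop
endfacet
facet normal 0.569 -0.803 0.180
outer loop
vertex -1.712 -0.662 2.388
vertex -0.761 -0.019 2.252
vertex -1.593 -0.497 2.748
endloop
endfacet
facet normal -0.771 -0.443 0.458
outer loop
vertex -1.712 -0.662 2.388
vertex -1.593 -0.497 2.748
vertex -1.936 -0.179 2.478
endloop
endfacet

endsolid


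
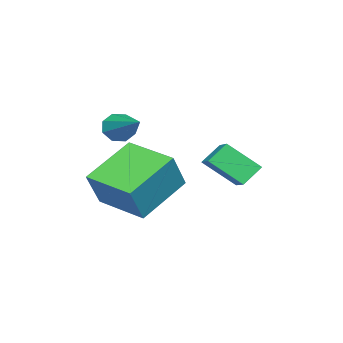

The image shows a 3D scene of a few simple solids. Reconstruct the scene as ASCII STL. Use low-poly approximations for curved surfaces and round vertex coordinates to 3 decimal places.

solid 
facet normal -0.563 -0.724 -0.399
outer loop
vertex 3.329 -4.069 -2.273
vertex 2.95 -4.03 -1.809
vertex 2.992 -3.767 -2.346
endloop
endfacet
facet normal 0.524 0.403 -0.750
outer loop
vertex 3.329 -4.069 -2.273
vertex 2.992 -3.767 -2.346
vertex 3.99 -2.69 -1.071
endloop
endfacet
facet normal -0.562 -0.725 -0.399
outer loop
vertex 2.992 -3.767 -2.346
vertex 2.95 -4.03 -1.809
vertex 2.63 -3.619 -2.105
endloop
endfacet
facet normal -0.080 0.791 -0.606
outer loop
vertex 2.992 -3.767 -2.346
vertex 2.63 -3.619 -2.105
vertex 3.99 -2.69 -1.071
endloop
endfacet
facet normal -0.562 -0.725 -0.399
outer loop
vertex 2.63 -3.619 -2.105
vertex 2.95 -4.03 -1.809
vertex 2.456 -3.712 -1.691
endloop
endfacet
facet normal -0.543 0.839 -0.040
outer loop
vertex 2.63 -3.619 -2.105
vertex 2.456 -3.712 -1.691
vertex 3.99 -2.69 -1.071
endloop
endfacet
facet normal -0.562 -0.725 -0.399
outer loop
vertex 2.456 -3.712 -1.691
vertex 2.95 -4.03 -1.809
vertex 2.572 -3.992 -1.346
endloop
endfacet
facet normal -0.593 0.516 0.618
outer loop
vertex 2.456 -3.712 -1.691
vertex 2.572 -3.992 -1.346
vertex 3.99 -2.69 -1.071
endloop
endfacet
facet normal -0.562 -0.725 -0.399
outer loop
vertex 2.572 -3.992 -1.346
vertex 2.95 -4.03 -1.809
vertex 2.909 -4.294 -1.272
endloop
endfacet
facet normal -0.203 0.014 0.979
outer loop
vertex 2.572 -3.992 -1.346
vertex 2.909 -4.294 -1.272
vertex 3.99 -2.69 -1.071
endloop
endfacet
facet normal -0.562 -0.725 -0.399
outer loop
vertex 2.909 -4.294 -1.272
vertex 2.95 -4.03 -1.809
vertex 3.271 -4.442 -1.513
endloop
endfacet
facet normal 0.402 -0.376 0.835
outer loop
vertex 2.909 -4.294 -1.272
vertex 3.271 -4.442 -1.513
vertex 3.99 -2.69 -1.071
endloop
endfacet
facet normal -0.562 -0.725 -0.399
outer loop
vertex 3.271 -4.442 -1.513
vertex 2.95 -4.03 -1.809
vertex 3.445 -4.349 -1.927
endloop
endfacet
facet normal 0.865 -0.423 0.269
outer loop
vertex 3.271 -4.442 -1.513
vertex 3.445 -4.349 -1.927
vertex 3.99 -2.69 -1.071
endloop
endfacet
facet normal -0.562 -0.725 -0.398
outer loop
vertex 3.445 -4.349 -1.927
vertex 2.95 -4.03 -1.809
vertex 3.329 -4.069 -2.273
endloop
endfacet
facet normal 0.916 -0.100 -0.388
outer loop
vertex 3.445 -4.349 -1.927
vertex 3.329 -4.069 -2.273
vertex 3.99 -2.69 -1.071
endloop
endfacet
facet normal -0.515 0.009 -0.857
outer loop
vertex 1.513 -4.019 -3.972
vertex 1.961 -2.179 -4.221
vertex 3.261 -4.587 -5.028
endloop
endfacet
facet normal -0.234 -0.963 0.130
outer loop
vertex 4.059 -4.601 -3.699
vertex 1.513 -4.019 -3.972
vertex 3.261 -4.587 -5.028
endloop
endfacet
facet normal -0.515 0.009 -0.857
outer loop
vertex 3.261 -4.587 -5.028
vertex 1.961 -2.179 -4.221
vertex 3.709 -2.747 -5.277
endloop
endfacet
facet normal 0.825 -0.268 -0.498
outer loop
vertex 3.709 -2.747 -5.277
vertex 4.059 -4.601 -3.699
vertex 3.261 -4.587 -5.028
endloop
endfacet
facet normal -0.825 0.268 0.498
outer loop
vertex 1.513 -4.019 -3.972
vertex 2.759 -2.193 -2.892
vertex 1.961 -2.179 -4.221
endloop
endfacet
facet normal -0.234 -0.963 0.130
outer loop
vertex 2.311 -4.033 -2.643
vertex 1.513 -4.019 -3.972
vertex 4.059 -4.601 -3.699
endloop
endfacet
facet normal -0.825 0.268 0.498
outer loop
vertex 2.311 -4.033 -2.643
vertex 2.759 -2.193 -2.892
vertex 1.513 -4.019 -3.972
endloop
endfacet
facet normal 0.234 0.963 -0.130
outer loop
vertex 1.961 -2.179 -4.221
vertex 2.759 -2.193 -2.892
vertex 3.709 -2.747 -5.277
endloop
endfacet
facet normal 0.825 -0.268 -0.498
outer loop
vertex 4.507 -2.761 -3.948
vertex 4.059 -4.601 -3.699
vertex 3.709 -2.747 -5.277
endloop
endfacet
facet normal 0.234 0.963 -0.130
outer loop
vertex 3.709 -2.747 -5.277
vertex 2.759 -2.193 -2.892
vertex 4.507 -2.761 -3.948
endloop
endfacet
facet normal 0.515 -0.009 0.857
outer loop
vertex 4.507 -2.761 -3.948
vertex 2.311 -4.033 -2.643
vertex 4.059 -4.601 -3.699
endloop
endfacet
facet normal 0.515 -0.009 0.857
outer loop
vertex 2.759 -2.193 -2.892
vertex 2.311 -4.033 -2.643
vertex 4.507 -2.761 -3.948
endloop
endfacet
facet normal -0.636 0.381 0.671
outer loop
vertex 1.766 -1.073 -2.457
vertex 2.592 -0.422 -2.044
vertex 1.41 -0.031 -3.385
endloop
endfacet
facet normal -0.732 -0.575 -0.365
outer loop
vertex 1.988 -0.378 -3.996
vertex 1.766 -1.073 -2.457
vertex 1.41 -0.031 -3.385
endloop
endfacet
facet normal -0.636 0.381 0.671
outer loop
vertex 1.41 -0.031 -3.385
vertex 2.592 -0.422 -2.044
vertex 2.236 0.62 -2.972
endloop
endfacet
facet normal -0.248 0.723 -0.645
outer loop
vertex 2.236 0.62 -2.972
vertex 1.988 -0.378 -3.996
vertex 1.41 -0.031 -3.385
endloop
endfacet
facet normal 0.248 -0.723 0.645
outer loop
vertex 1.766 -1.073 -2.457
vertex 3.17 -0.769 -2.655
vertex 2.592 -0.422 -2.044
endloop
endfacet
facet normal -0.732 -0.575 -0.365
outer loop
vertex 2.344 -1.42 -3.068
vertex 1.766 -1.073 -2.457
vertex 1.988 -0.378 -3.996
endloop
endfacet
facet normal 0.248 -0.723 0.645
outer loop
vertex 2.344 -1.42 -3.068
vertex 3.17 -0.769 -2.655
vertex 1.766 -1.073 -2.457
endloop
endfacet
facet normal 0.732 0.575 0.365
outer loop
vertex 2.592 -0.422 -2.044
vertex 3.17 -0.769 -2.655
vertex 2.236 0.62 -2.972
endloop
endfacet
facet normal -0.248 0.723 -0.645
outer loop
vertex 2.814 0.273 -3.583
vertex 1.988 -0.378 -3.996
vertex 2.236 0.62 -2.972
endloop
endfacet
facet normal 0.732 0.575 0.365
outer loop
vertex 2.236 0.62 -2.972
vertex 3.17 -0.769 -2.655
vertex 2.814 0.273 -3.583
endloop
endfacet
facet normal 0.636 -0.381 -0.671
outer loop
vertex 2.814 0.273 -3.583
vertex 2.344 -1.42 -3.068
vertex 1.988 -0.378 -3.996
endloop
endfacet
facet normal 0.636 -0.381 -0.671
outer loop
vertex 3.17 -0.769 -2.655
vertex 2.344 -1.42 -3.068
vertex 2.814 0.273 -3.583
endloop
endfacet

endsolid


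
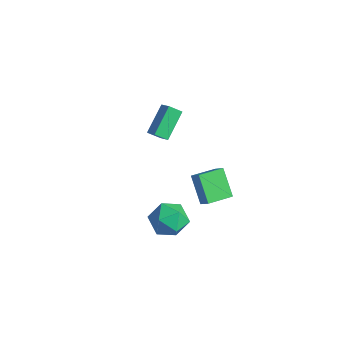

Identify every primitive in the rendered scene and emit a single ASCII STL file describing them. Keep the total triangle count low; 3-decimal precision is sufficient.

solid 
facet normal -0.733 0.017 -0.680
outer loop
vertex 2.598 -2.459 2.612
vertex 2.822 -0.887 2.41
vertex 3.869 -2.817 1.231
endloop
endfacet
facet normal -0.140 -0.982 0.126
outer loop
vertex 4.558 -2.833 1.87
vertex 2.598 -2.459 2.612
vertex 3.869 -2.817 1.231
endloop
endfacet
facet normal -0.734 0.017 -0.679
outer loop
vertex 3.869 -2.817 1.231
vertex 2.822 -0.887 2.41
vertex 4.092 -1.245 1.029
endloop
endfacet
facet normal 0.666 -0.187 -0.722
outer loop
vertex 4.092 -1.245 1.029
vertex 4.558 -2.833 1.87
vertex 3.869 -2.817 1.231
endloop
endfacet
facet normal -0.666 0.188 0.722
outer loop
vertex 2.598 -2.459 2.612
vertex 3.511 -0.903 3.049
vertex 2.822 -0.887 2.41
endloop
endfacet
facet normal -0.140 -0.982 0.126
outer loop
vertex 3.288 -2.475 3.251
vertex 2.598 -2.459 2.612
vertex 4.558 -2.833 1.87
endloop
endfacet
facet normal -0.665 0.187 0.723
outer loop
vertex 3.288 -2.475 3.251
vertex 3.511 -0.903 3.049
vertex 2.598 -2.459 2.612
endloop
endfacet
facet normal 0.140 0.982 -0.126
outer loop
vertex 2.822 -0.887 2.41
vertex 3.511 -0.903 3.049
vertex 4.092 -1.245 1.029
endloop
endfacet
facet normal 0.665 -0.188 -0.723
outer loop
vertex 4.782 -1.261 1.668
vertex 4.558 -2.833 1.87
vertex 4.092 -1.245 1.029
endloop
endfacet
facet normal 0.140 0.982 -0.126
outer loop
vertex 4.092 -1.245 1.029
vertex 3.511 -0.903 3.049
vertex 4.782 -1.261 1.668
endloop
endfacet
facet normal 0.734 -0.017 0.679
outer loop
vertex 4.782 -1.261 1.668
vertex 3.288 -2.475 3.251
vertex 4.558 -2.833 1.87
endloop
endfacet
facet normal 0.734 -0.017 0.679
outer loop
vertex 3.511 -0.903 3.049
vertex 3.288 -2.475 3.251
vertex 4.782 -1.261 1.668
endloop
endfacet
facet normal 0.079 -0.223 0.972
outer loop
vertex 2.855 -3.488 0.047
vertex 1.63 -3.789 0.077
vertex 2.49 -4.671 -0.195
endloop
endfacet
facet normal 0.694 -0.344 0.632
outer loop
vertex 2.855 -3.488 0.047
vertex 2.49 -4.671 -0.195
vertex 3.392 -4.134 -0.894
endloop
endfacet
facet normal 0.904 0.269 0.332
outer loop
vertex 2.855 -3.488 0.047
vertex 3.392 -4.134 -0.894
vertex 3.09 -2.919 -1.055
endloop
endfacet
facet normal 0.418 0.768 0.486
outer loop
vertex 2.855 -3.488 0.047
vertex 3.09 -2.919 -1.055
vertex 2.001 -2.706 -0.454
endloop
endfacet
facet normal -0.092 0.464 0.881
outer loop
vertex 2.855 -3.488 0.047
vertex 2.001 -2.706 -0.454
vertex 1.63 -3.789 0.077
endloop
endfacet
facet normal 0.570 -0.814 0.110
outer loop
vertex 3.392 -4.134 -0.894
vertex 2.49 -4.671 -0.195
vertex 2.499 -4.834 -1.446
endloop
endfacet
facet normal -0.426 -0.619 0.660
outer loop
vertex 2.49 -4.671 -0.195
vertex 1.63 -3.789 0.077
vertex 1.41 -4.621 -0.845
endloop
endfacet
facet normal -0.703 0.492 0.513
outer loop
vertex 1.63 -3.789 0.077
vertex 2.001 -2.706 -0.454
vertex 1.108 -3.406 -1.006
endloop
endfacet
facet normal 0.122 0.984 -0.127
outer loop
vertex 2.001 -2.706 -0.454
vertex 3.09 -2.919 -1.055
vertex 2.01 -2.869 -1.705
endloop
endfacet
facet normal 0.910 0.176 -0.376
outer loop
vertex 3.09 -2.919 -1.055
vertex 3.392 -4.134 -0.894
vertex 2.87 -3.751 -1.977
endloop
endfacet
facet normal -0.418 -0.768 -0.486
outer loop
vertex 1.645 -4.052 -1.947
vertex 2.499 -4.834 -1.446
vertex 1.41 -4.621 -0.845
endloop
endfacet
facet normal -0.904 -0.269 -0.332
outer loop
vertex 1.645 -4.052 -1.947
vertex 1.41 -4.621 -0.845
vertex 1.108 -3.406 -1.006
endloop
endfacet
facet normal -0.694 0.344 -0.632
outer loop
vertex 1.645 -4.052 -1.947
vertex 1.108 -3.406 -1.006
vertex 2.01 -2.869 -1.705
endloop
endfacet
facet normal -0.079 0.223 -0.972
outer loop
vertex 1.645 -4.052 -1.947
vertex 2.01 -2.869 -1.705
vertex 2.87 -3.751 -1.977
endloop
endfacet
facet normal 0.092 -0.464 -0.881
outer loop
vertex 1.645 -4.052 -1.947
vertex 2.87 -3.751 -1.977
vertex 2.499 -4.834 -1.446
endloop
endfacet
facet normal -0.122 -0.984 0.127
outer loop
vertex 1.41 -4.621 -0.845
vertex 2.499 -4.834 -1.446
vertex 2.49 -4.671 -0.195
endloop
endfacet
facet normal -0.910 -0.176 0.376
outer loop
vertex 1.108 -3.406 -1.006
vertex 1.41 -4.621 -0.845
vertex 1.63 -3.789 0.077
endloop
endfacet
facet normal -0.570 0.814 -0.110
outer loop
vertex 2.01 -2.869 -1.705
vertex 1.108 -3.406 -1.006
vertex 2.001 -2.706 -0.454
endloop
endfacet
facet normal 0.426 0.619 -0.660
outer loop
vertex 2.87 -3.751 -1.977
vertex 2.01 -2.869 -1.705
vertex 3.09 -2.919 -1.055
endloop
endfacet
facet normal 0.703 -0.492 -0.513
outer loop
vertex 2.499 -4.834 -1.446
vertex 2.87 -3.751 -1.977
vertex 3.392 -4.134 -0.894
endloop
endfacet
facet normal -0.848 0.087 -0.522
outer loop
vertex -4.813 1.363 1.208
vertex -4.376 2.017 0.607
vertex -4.187 -0.233 -0.074
endloop
endfacet
facet normal -0.441 -0.661 0.607
outer loop
vertex -3.364 -0.317 0.433
vertex -4.813 1.363 1.208
vertex -4.187 -0.233 -0.074
endloop
endfacet
facet normal -0.848 0.087 -0.523
outer loop
vertex -4.187 -0.233 -0.074
vertex -4.376 2.017 0.607
vertex -3.749 0.422 -0.675
endloop
endfacet
facet normal 0.293 -0.745 -0.599
outer loop
vertex -3.749 0.422 -0.675
vertex -3.364 -0.317 0.433
vertex -4.187 -0.233 -0.074
endloop
endfacet
facet normal -0.293 0.746 0.599
outer loop
vertex -4.813 1.363 1.208
vertex -3.553 1.933 1.114
vertex -4.376 2.017 0.607
endloop
endfacet
facet normal -0.442 -0.661 0.606
outer loop
vertex -3.991 1.278 1.715
vertex -4.813 1.363 1.208
vertex -3.364 -0.317 0.433
endloop
endfacet
facet normal -0.292 0.745 0.599
outer loop
vertex -3.991 1.278 1.715
vertex -3.553 1.933 1.114
vertex -4.813 1.363 1.208
endloop
endfacet
facet normal 0.441 0.661 -0.607
outer loop
vertex -4.376 2.017 0.607
vertex -3.553 1.933 1.114
vertex -3.749 0.422 -0.675
endloop
endfacet
facet normal 0.292 -0.746 -0.599
outer loop
vertex -2.927 0.337 -0.168
vertex -3.364 -0.317 0.433
vertex -3.749 0.422 -0.675
endloop
endfacet
facet normal 0.442 0.661 -0.606
outer loop
vertex -3.749 0.422 -0.675
vertex -3.553 1.933 1.114
vertex -2.927 0.337 -0.168
endloop
endfacet
facet normal 0.848 -0.087 0.523
outer loop
vertex -2.927 0.337 -0.168
vertex -3.991 1.278 1.715
vertex -3.364 -0.317 0.433
endloop
endfacet
facet normal 0.848 -0.087 0.523
outer loop
vertex -3.553 1.933 1.114
vertex -3.991 1.278 1.715
vertex -2.927 0.337 -0.168
endloop
endfacet

endsolid


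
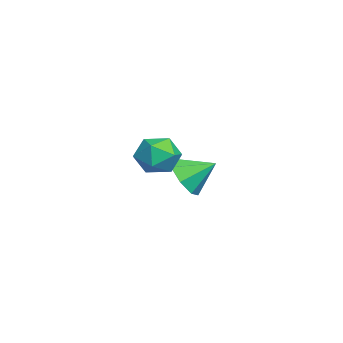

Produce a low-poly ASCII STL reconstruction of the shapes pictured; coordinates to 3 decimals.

solid 
facet normal -0.050 -0.852 -0.521
outer loop
vertex -1.974 3.001 0.785
vertex -2.815 2.718 1.328
vertex -2.651 3.247 0.447
endloop
endfacet
facet normal 0.458 0.832 -0.313
outer loop
vertex -1.974 3.001 0.785
vertex -2.651 3.247 0.447
vertex -2.745 3.902 2.052
endloop
endfacet
facet normal -0.049 -0.852 -0.521
outer loop
vertex -2.651 3.247 0.447
vertex -2.815 2.718 1.328
vertex -3.425 3.183 0.625
endloop
endfacet
facet normal -0.163 0.910 -0.381
outer loop
vertex -2.651 3.247 0.447
vertex -3.425 3.183 0.625
vertex -2.745 3.902 2.052
endloop
endfacet
facet normal -0.050 -0.852 -0.521
outer loop
vertex -3.425 3.183 0.625
vertex -2.815 2.718 1.328
vertex -3.84 2.847 1.215
endloop
endfacet
facet normal -0.672 0.739 -0.052
outer loop
vertex -3.425 3.183 0.625
vertex -3.84 2.847 1.215
vertex -2.745 3.902 2.052
endloop
endfacet
facet normal -0.050 -0.852 -0.522
outer loop
vertex -3.84 2.847 1.215
vertex -2.815 2.718 1.328
vertex -3.655 2.435 1.87
endloop
endfacet
facet normal -0.771 0.418 0.481
outer loop
vertex -3.84 2.847 1.215
vertex -3.655 2.435 1.87
vertex -2.745 3.902 2.052
endloop
endfacet
facet normal -0.049 -0.852 -0.521
outer loop
vertex -3.655 2.435 1.87
vertex -2.815 2.718 1.328
vertex -2.978 2.189 2.208
endloop
endfacet
facet normal -0.402 0.137 0.905
outer loop
vertex -3.655 2.435 1.87
vertex -2.978 2.189 2.208
vertex -2.745 3.902 2.052
endloop
endfacet
facet normal -0.049 -0.852 -0.521
outer loop
vertex -2.978 2.189 2.208
vertex -2.815 2.718 1.328
vertex -2.204 2.253 2.03
endloop
endfacet
facet normal 0.219 0.059 0.974
outer loop
vertex -2.978 2.189 2.208
vertex -2.204 2.253 2.03
vertex -2.745 3.902 2.052
endloop
endfacet
facet normal -0.050 -0.852 -0.521
outer loop
vertex -2.204 2.253 2.03
vertex -2.815 2.718 1.328
vertex -1.789 2.589 1.44
endloop
endfacet
facet normal 0.729 0.231 0.644
outer loop
vertex -2.204 2.253 2.03
vertex -1.789 2.589 1.44
vertex -2.745 3.902 2.052
endloop
endfacet
facet normal -0.050 -0.852 -0.522
outer loop
vertex -1.789 2.589 1.44
vertex -2.815 2.718 1.328
vertex -1.974 3.001 0.785
endloop
endfacet
facet normal 0.827 0.550 0.112
outer loop
vertex -1.789 2.589 1.44
vertex -1.974 3.001 0.785
vertex -2.745 3.902 2.052
endloop
endfacet
facet normal 0.106 0.884 0.455
outer loop
vertex 1.093 2.701 3.833
vertex 1.231 2.269 4.64
vertex 1.95 2.465 4.091
endloop
endfacet
facet normal 0.321 0.920 -0.225
outer loop
vertex 1.093 2.701 3.833
vertex 1.95 2.465 4.091
vertex 1.681 2.344 3.214
endloop
endfacet
facet normal -0.229 0.733 -0.640
outer loop
vertex 1.093 2.701 3.833
vertex 1.681 2.344 3.214
vertex 0.796 2.074 3.221
endloop
endfacet
facet normal -0.783 0.583 -0.217
outer loop
vertex 1.093 2.701 3.833
vertex 0.796 2.074 3.221
vertex 0.518 2.028 4.102
endloop
endfacet
facet normal -0.576 0.676 0.460
outer loop
vertex 1.093 2.701 3.833
vertex 0.518 2.028 4.102
vertex 1.231 2.269 4.64
endloop
endfacet
facet normal 0.840 0.439 -0.318
outer loop
vertex 1.681 2.344 3.214
vertex 1.95 2.465 4.091
vertex 2.182 1.692 3.638
endloop
endfacet
facet normal 0.493 0.381 0.782
outer loop
vertex 1.95 2.465 4.091
vertex 1.231 2.269 4.64
vertex 1.904 1.646 4.519
endloop
endfacet
facet normal -0.611 0.044 0.790
outer loop
vertex 1.231 2.269 4.64
vertex 0.518 2.028 4.102
vertex 1.019 1.376 4.526
endloop
endfacet
facet normal -0.947 -0.106 -0.304
outer loop
vertex 0.518 2.028 4.102
vertex 0.796 2.074 3.221
vertex 0.75 1.255 3.649
endloop
endfacet
facet normal -0.050 0.138 -0.989
outer loop
vertex 0.796 2.074 3.221
vertex 1.681 2.344 3.214
vertex 1.469 1.451 3.1
endloop
endfacet
facet normal 0.783 -0.583 0.217
outer loop
vertex 1.607 1.019 3.907
vertex 2.182 1.692 3.638
vertex 1.904 1.646 4.519
endloop
endfacet
facet normal 0.229 -0.733 0.640
outer loop
vertex 1.607 1.019 3.907
vertex 1.904 1.646 4.519
vertex 1.019 1.376 4.526
endloop
endfacet
facet normal -0.321 -0.920 0.225
outer loop
vertex 1.607 1.019 3.907
vertex 1.019 1.376 4.526
vertex 0.75 1.255 3.649
endloop
endfacet
facet normal -0.106 -0.884 -0.455
outer loop
vertex 1.607 1.019 3.907
vertex 0.75 1.255 3.649
vertex 1.469 1.451 3.1
endloop
endfacet
facet normal 0.576 -0.676 -0.460
outer loop
vertex 1.607 1.019 3.907
vertex 1.469 1.451 3.1
vertex 2.182 1.692 3.638
endloop
endfacet
facet normal 0.947 0.106 0.304
outer loop
vertex 1.904 1.646 4.519
vertex 2.182 1.692 3.638
vertex 1.95 2.465 4.091
endloop
endfacet
facet normal 0.050 -0.138 0.989
outer loop
vertex 1.019 1.376 4.526
vertex 1.904 1.646 4.519
vertex 1.231 2.269 4.64
endloop
endfacet
facet normal -0.840 -0.439 0.318
outer loop
vertex 0.75 1.255 3.649
vertex 1.019 1.376 4.526
vertex 0.518 2.028 4.102
endloop
endfacet
facet normal -0.493 -0.381 -0.782
outer loop
vertex 1.469 1.451 3.1
vertex 0.75 1.255 3.649
vertex 0.796 2.074 3.221
endloop
endfacet
facet normal 0.611 -0.044 -0.790
outer loop
vertex 2.182 1.692 3.638
vertex 1.469 1.451 3.1
vertex 1.681 2.344 3.214
endloop
endfacet

endsolid


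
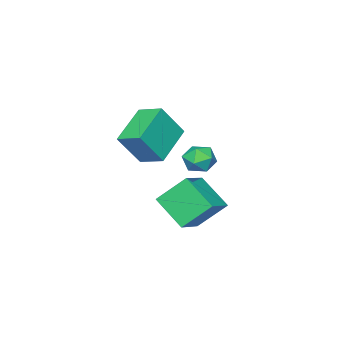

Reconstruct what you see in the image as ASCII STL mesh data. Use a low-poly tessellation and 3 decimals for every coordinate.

solid 
facet normal -0.506 0.241 -0.828
outer loop
vertex -5.167 -3.831 0.548
vertex -5.257 -2.563 0.972
vertex -3.284 -3.36 -0.465
endloop
endfacet
facet normal 0.067 -0.946 -0.316
outer loop
vertex -2.323 -3.817 1.108
vertex -5.167 -3.831 0.548
vertex -3.284 -3.36 -0.465
endloop
endfacet
facet normal -0.506 0.240 -0.828
outer loop
vertex -3.284 -3.36 -0.465
vertex -5.257 -2.563 0.972
vertex -3.374 -2.091 -0.042
endloop
endfacet
facet normal 0.860 0.215 -0.463
outer loop
vertex -3.374 -2.091 -0.042
vertex -2.323 -3.817 1.108
vertex -3.284 -3.36 -0.465
endloop
endfacet
facet normal -0.860 -0.216 0.463
outer loop
vertex -5.167 -3.831 0.548
vertex -4.296 -3.02 2.545
vertex -5.257 -2.563 0.972
endloop
endfacet
facet normal 0.067 -0.946 -0.316
outer loop
vertex -4.206 -4.289 2.122
vertex -5.167 -3.831 0.548
vertex -2.323 -3.817 1.108
endloop
endfacet
facet normal -0.860 -0.215 0.463
outer loop
vertex -4.206 -4.289 2.122
vertex -4.296 -3.02 2.545
vertex -5.167 -3.831 0.548
endloop
endfacet
facet normal -0.067 0.946 0.316
outer loop
vertex -5.257 -2.563 0.972
vertex -4.296 -3.02 2.545
vertex -3.374 -2.091 -0.042
endloop
endfacet
facet normal 0.860 0.216 -0.462
outer loop
vertex -2.413 -2.549 1.532
vertex -2.323 -3.817 1.108
vertex -3.374 -2.091 -0.042
endloop
endfacet
facet normal -0.067 0.946 0.316
outer loop
vertex -3.374 -2.091 -0.042
vertex -4.296 -3.02 2.545
vertex -2.413 -2.549 1.532
endloop
endfacet
facet normal 0.506 -0.241 0.828
outer loop
vertex -2.413 -2.549 1.532
vertex -4.206 -4.289 2.122
vertex -2.323 -3.817 1.108
endloop
endfacet
facet normal 0.506 -0.240 0.828
outer loop
vertex -4.296 -3.02 2.545
vertex -4.206 -4.289 2.122
vertex -2.413 -2.549 1.532
endloop
endfacet
facet normal -0.568 0.742 0.355
outer loop
vertex -2.114 2.029 1.711
vertex -2.056 1.726 2.437
vertex -1.526 2.252 2.186
endloop
endfacet
facet normal -0.193 0.958 -0.211
outer loop
vertex -2.114 2.029 1.711
vertex -1.526 2.252 2.186
vertex -1.385 2.112 1.423
endloop
endfacet
facet normal -0.362 0.536 -0.762
outer loop
vertex -2.114 2.029 1.711
vertex -1.385 2.112 1.423
vertex -1.829 1.498 1.202
endloop
endfacet
facet normal -0.843 0.060 -0.535
outer loop
vertex -2.114 2.029 1.711
vertex -1.829 1.498 1.202
vertex -2.244 1.26 1.829
endloop
endfacet
facet normal -0.970 0.188 0.156
outer loop
vertex -2.114 2.029 1.711
vertex -2.244 1.26 1.829
vertex -2.056 1.726 2.437
endloop
endfacet
facet normal 0.499 0.864 -0.066
outer loop
vertex -1.385 2.112 1.423
vertex -1.526 2.252 2.186
vertex -0.876 1.86 1.971
endloop
endfacet
facet normal -0.109 0.515 0.850
outer loop
vertex -1.526 2.252 2.186
vertex -2.056 1.726 2.437
vertex -1.291 1.622 2.598
endloop
endfacet
facet normal -0.758 -0.383 0.528
outer loop
vertex -2.056 1.726 2.437
vertex -2.244 1.26 1.829
vertex -1.735 1.008 2.377
endloop
endfacet
facet normal -0.551 -0.591 -0.589
outer loop
vertex -2.244 1.26 1.829
vertex -1.829 1.498 1.202
vertex -1.594 0.868 1.614
endloop
endfacet
facet normal 0.226 0.181 -0.957
outer loop
vertex -1.829 1.498 1.202
vertex -1.385 2.112 1.423
vertex -1.064 1.394 1.363
endloop
endfacet
facet normal 0.843 -0.060 0.535
outer loop
vertex -1.006 1.091 2.089
vertex -0.876 1.86 1.971
vertex -1.291 1.622 2.598
endloop
endfacet
facet normal 0.362 -0.536 0.762
outer loop
vertex -1.006 1.091 2.089
vertex -1.291 1.622 2.598
vertex -1.735 1.008 2.377
endloop
endfacet
facet normal 0.193 -0.958 0.211
outer loop
vertex -1.006 1.091 2.089
vertex -1.735 1.008 2.377
vertex -1.594 0.868 1.614
endloop
endfacet
facet normal 0.568 -0.742 -0.355
outer loop
vertex -1.006 1.091 2.089
vertex -1.594 0.868 1.614
vertex -1.064 1.394 1.363
endloop
endfacet
facet normal 0.970 -0.188 -0.156
outer loop
vertex -1.006 1.091 2.089
vertex -1.064 1.394 1.363
vertex -0.876 1.86 1.971
endloop
endfacet
facet normal 0.551 0.591 0.589
outer loop
vertex -1.291 1.622 2.598
vertex -0.876 1.86 1.971
vertex -1.526 2.252 2.186
endloop
endfacet
facet normal -0.226 -0.181 0.957
outer loop
vertex -1.735 1.008 2.377
vertex -1.291 1.622 2.598
vertex -2.056 1.726 2.437
endloop
endfacet
facet normal -0.499 -0.864 0.066
outer loop
vertex -1.594 0.868 1.614
vertex -1.735 1.008 2.377
vertex -2.244 1.26 1.829
endloop
endfacet
facet normal 0.109 -0.515 -0.850
outer loop
vertex -1.064 1.394 1.363
vertex -1.594 0.868 1.614
vertex -1.829 1.498 1.202
endloop
endfacet
facet normal 0.758 0.383 -0.528
outer loop
vertex -0.876 1.86 1.971
vertex -1.064 1.394 1.363
vertex -1.385 2.112 1.423
endloop
endfacet
facet normal -0.456 0.542 0.706
outer loop
vertex -2.461 0.92 0.266
vertex -1.065 1.291 0.882
vertex -2.377 2.404 -0.819
endloop
endfacet
facet normal -0.889 -0.236 -0.392
outer loop
vertex -1.575 1.449 -2.062
vertex -2.461 0.92 0.266
vertex -2.377 2.404 -0.819
endloop
endfacet
facet normal -0.455 0.542 0.706
outer loop
vertex -2.377 2.404 -0.819
vertex -1.065 1.291 0.882
vertex -0.981 2.774 -0.203
endloop
endfacet
facet normal 0.046 0.806 -0.590
outer loop
vertex -0.981 2.774 -0.203
vertex -1.575 1.449 -2.062
vertex -2.377 2.404 -0.819
endloop
endfacet
facet normal -0.046 -0.806 0.590
outer loop
vertex -2.461 0.92 0.266
vertex -0.263 0.336 -0.361
vertex -1.065 1.291 0.882
endloop
endfacet
facet normal -0.889 -0.237 -0.392
outer loop
vertex -1.659 -0.034 -0.977
vertex -2.461 0.92 0.266
vertex -1.575 1.449 -2.062
endloop
endfacet
facet normal -0.046 -0.807 0.589
outer loop
vertex -1.659 -0.034 -0.977
vertex -0.263 0.336 -0.361
vertex -2.461 0.92 0.266
endloop
endfacet
facet normal 0.889 0.236 0.392
outer loop
vertex -1.065 1.291 0.882
vertex -0.263 0.336 -0.361
vertex -0.981 2.774 -0.203
endloop
endfacet
facet normal 0.046 0.807 -0.589
outer loop
vertex -0.179 1.82 -1.446
vertex -1.575 1.449 -2.062
vertex -0.981 2.774 -0.203
endloop
endfacet
facet normal 0.889 0.236 0.392
outer loop
vertex -0.981 2.774 -0.203
vertex -0.263 0.336 -0.361
vertex -0.179 1.82 -1.446
endloop
endfacet
facet normal 0.456 -0.542 -0.706
outer loop
vertex -0.179 1.82 -1.446
vertex -1.659 -0.034 -0.977
vertex -1.575 1.449 -2.062
endloop
endfacet
facet normal 0.455 -0.542 -0.706
outer loop
vertex -0.263 0.336 -0.361
vertex -1.659 -0.034 -0.977
vertex -0.179 1.82 -1.446
endloop
endfacet

endsolid


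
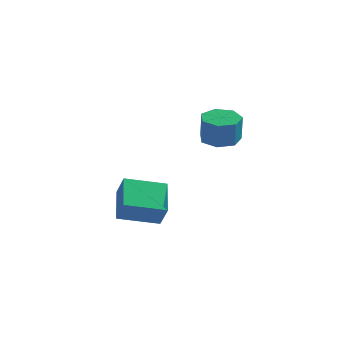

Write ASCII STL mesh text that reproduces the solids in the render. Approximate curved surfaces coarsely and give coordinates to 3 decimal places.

solid 
facet normal -0.408 0.343 -0.846
outer loop
vertex -1.648 -1.785 -2.814
vertex 0.127 -0.828 -3.281
vertex -1.03 -3.396 -3.764
endloop
endfacet
facet normal -0.857 -0.462 0.226
outer loop
vertex -0.487 -3.852 -2.639
vertex -1.648 -1.785 -2.814
vertex -1.03 -3.396 -3.764
endloop
endfacet
facet normal -0.408 0.343 -0.846
outer loop
vertex -1.03 -3.396 -3.764
vertex 0.127 -0.828 -3.281
vertex 0.745 -2.439 -4.232
endloop
endfacet
facet normal 0.314 -0.818 -0.483
outer loop
vertex 0.745 -2.439 -4.232
vertex -0.487 -3.852 -2.639
vertex -1.03 -3.396 -3.764
endloop
endfacet
facet normal -0.314 0.818 0.483
outer loop
vertex -1.648 -1.785 -2.814
vertex 0.67 -1.284 -2.156
vertex 0.127 -0.828 -3.281
endloop
endfacet
facet normal -0.857 -0.462 0.226
outer loop
vertex -1.105 -2.241 -1.688
vertex -1.648 -1.785 -2.814
vertex -0.487 -3.852 -2.639
endloop
endfacet
facet normal -0.314 0.818 0.482
outer loop
vertex -1.105 -2.241 -1.688
vertex 0.67 -1.284 -2.156
vertex -1.648 -1.785 -2.814
endloop
endfacet
facet normal 0.857 0.462 -0.226
outer loop
vertex 0.127 -0.828 -3.281
vertex 0.67 -1.284 -2.156
vertex 0.745 -2.439 -4.232
endloop
endfacet
facet normal 0.314 -0.818 -0.483
outer loop
vertex 1.288 -2.895 -3.106
vertex -0.487 -3.852 -2.639
vertex 0.745 -2.439 -4.232
endloop
endfacet
facet normal 0.857 0.462 -0.226
outer loop
vertex 0.745 -2.439 -4.232
vertex 0.67 -1.284 -2.156
vertex 1.288 -2.895 -3.106
endloop
endfacet
facet normal 0.408 -0.343 0.846
outer loop
vertex 1.288 -2.895 -3.106
vertex -1.105 -2.241 -1.688
vertex -0.487 -3.852 -2.639
endloop
endfacet
facet normal 0.408 -0.343 0.846
outer loop
vertex 0.67 -1.284 -2.156
vertex -1.105 -2.241 -1.688
vertex 1.288 -2.895 -3.106
endloop
endfacet
facet normal -0.095 0.183 -0.978
outer loop
vertex 2.666 2.531 -0.828
vertex 1.777 2.999 -0.654
vertex 2.715 3.4 -0.67
endloop
endfacet
facet normal 0.994 -0.037 -0.105
outer loop
vertex 2.666 2.531 -0.828
vertex 2.715 3.4 -0.67
vertex 2.812 2.252 0.659
endloop
endfacet
facet normal 0.994 -0.036 -0.104
outer loop
vertex 2.812 2.252 0.659
vertex 2.715 3.4 -0.67
vertex 2.86 3.122 0.817
endloop
endfacet
facet normal 0.096 -0.183 0.978
outer loop
vertex 2.812 2.252 0.659
vertex 2.86 3.122 0.817
vertex 1.923 2.721 0.834
endloop
endfacet
facet normal -0.095 0.184 -0.978
outer loop
vertex 2.715 3.4 -0.67
vertex 1.777 2.999 -0.654
vertex 2.058 3.968 -0.499
endloop
endfacet
facet normal 0.663 0.745 0.075
outer loop
vertex 2.715 3.4 -0.67
vertex 2.058 3.968 -0.499
vertex 2.86 3.122 0.817
endloop
endfacet
facet normal 0.663 0.745 0.075
outer loop
vertex 2.86 3.122 0.817
vertex 2.058 3.968 -0.499
vertex 2.203 3.689 0.988
endloop
endfacet
facet normal 0.096 -0.183 0.978
outer loop
vertex 2.86 3.122 0.817
vertex 2.203 3.689 0.988
vertex 1.923 2.721 0.834
endloop
endfacet
facet normal -0.095 0.184 -0.978
outer loop
vertex 2.058 3.968 -0.499
vertex 1.777 2.999 -0.654
vertex 1.189 3.806 -0.445
endloop
endfacet
facet normal -0.168 0.966 0.198
outer loop
vertex 2.058 3.968 -0.499
vertex 1.189 3.806 -0.445
vertex 2.203 3.689 0.988
endloop
endfacet
facet normal -0.168 0.966 0.198
outer loop
vertex 2.203 3.689 0.988
vertex 1.189 3.806 -0.445
vertex 1.334 3.527 1.042
endloop
endfacet
facet normal 0.095 -0.183 0.978
outer loop
vertex 2.203 3.689 0.988
vertex 1.334 3.527 1.042
vertex 1.923 2.721 0.834
endloop
endfacet
facet normal -0.095 0.184 -0.978
outer loop
vertex 1.189 3.806 -0.445
vertex 1.777 2.999 -0.654
vertex 0.764 3.037 -0.548
endloop
endfacet
facet normal -0.872 0.459 0.171
outer loop
vertex 1.189 3.806 -0.445
vertex 0.764 3.037 -0.548
vertex 1.334 3.527 1.042
endloop
endfacet
facet normal -0.872 0.459 0.171
outer loop
vertex 1.334 3.527 1.042
vertex 0.764 3.037 -0.548
vertex 0.909 2.758 0.94
endloop
endfacet
facet normal 0.096 -0.183 0.979
outer loop
vertex 1.334 3.527 1.042
vertex 0.909 2.758 0.94
vertex 1.923 2.721 0.834
endloop
endfacet
facet normal -0.096 0.183 -0.978
outer loop
vertex 0.764 3.037 -0.548
vertex 1.777 2.999 -0.654
vertex 1.101 2.239 -0.73
endloop
endfacet
facet normal -0.920 -0.392 0.016
outer loop
vertex 0.764 3.037 -0.548
vertex 1.101 2.239 -0.73
vertex 0.909 2.758 0.94
endloop
endfacet
facet normal -0.919 -0.394 0.017
outer loop
vertex 0.909 2.758 0.94
vertex 1.101 2.239 -0.73
vertex 1.247 1.961 0.757
endloop
endfacet
facet normal 0.096 -0.184 0.978
outer loop
vertex 0.909 2.758 0.94
vertex 1.247 1.961 0.757
vertex 1.923 2.721 0.834
endloop
endfacet
facet normal -0.096 0.183 -0.978
outer loop
vertex 1.101 2.239 -0.73
vertex 1.777 2.999 -0.654
vertex 1.948 2.014 -0.855
endloop
endfacet
facet normal -0.275 -0.950 -0.151
outer loop
vertex 1.101 2.239 -0.73
vertex 1.948 2.014 -0.855
vertex 1.247 1.961 0.757
endloop
endfacet
facet normal -0.276 -0.949 -0.151
outer loop
vertex 1.247 1.961 0.757
vertex 1.948 2.014 -0.855
vertex 2.093 1.735 0.632
endloop
endfacet
facet normal 0.095 -0.184 0.978
outer loop
vertex 1.247 1.961 0.757
vertex 2.093 1.735 0.632
vertex 1.923 2.721 0.834
endloop
endfacet
facet normal -0.095 0.183 -0.978
outer loop
vertex 1.948 2.014 -0.855
vertex 1.777 2.999 -0.654
vertex 2.666 2.531 -0.828
endloop
endfacet
facet normal 0.577 -0.791 -0.205
outer loop
vertex 1.948 2.014 -0.855
vertex 2.666 2.531 -0.828
vertex 2.093 1.735 0.632
endloop
endfacet
facet normal 0.576 -0.791 -0.205
outer loop
vertex 2.093 1.735 0.632
vertex 2.666 2.531 -0.828
vertex 2.812 2.252 0.659
endloop
endfacet
facet normal 0.096 -0.184 0.978
outer loop
vertex 2.093 1.735 0.632
vertex 2.812 2.252 0.659
vertex 1.923 2.721 0.834
endloop
endfacet

endsolid


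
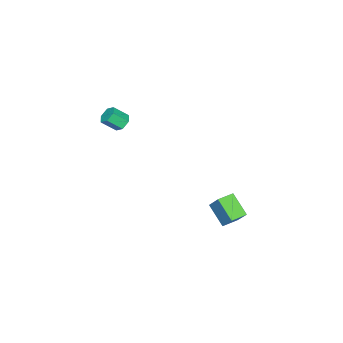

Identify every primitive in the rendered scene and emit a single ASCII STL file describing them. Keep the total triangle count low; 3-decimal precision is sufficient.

solid 
facet normal -0.436 0.615 -0.657
outer loop
vertex 0.453 -2.144 3.345
vertex -0.024 -2.433 3.391
vertex 0.075 -2.0 3.731
endloop
endfacet
facet normal 0.594 0.745 0.304
outer loop
vertex 0.453 -2.144 3.345
vertex 0.075 -2.0 3.731
vertex 0.902 -2.778 4.023
endloop
endfacet
facet normal 0.594 0.745 0.303
outer loop
vertex 0.902 -2.778 4.023
vertex 0.075 -2.0 3.731
vertex 0.523 -2.633 4.409
endloop
endfacet
facet normal 0.435 -0.615 0.658
outer loop
vertex 0.902 -2.778 4.023
vertex 0.523 -2.633 4.409
vertex 0.424 -3.067 4.069
endloop
endfacet
facet normal -0.434 0.616 -0.658
outer loop
vertex 0.075 -2.0 3.731
vertex -0.024 -2.433 3.391
vertex -0.403 -2.288 3.777
endloop
endfacet
facet normal -0.288 0.598 0.748
outer loop
vertex 0.075 -2.0 3.731
vertex -0.403 -2.288 3.777
vertex 0.523 -2.633 4.409
endloop
endfacet
facet normal -0.289 0.597 0.749
outer loop
vertex 0.523 -2.633 4.409
vertex -0.403 -2.288 3.777
vertex 0.045 -2.922 4.455
endloop
endfacet
facet normal 0.435 -0.615 0.658
outer loop
vertex 0.523 -2.633 4.409
vertex 0.045 -2.922 4.455
vertex 0.424 -3.067 4.069
endloop
endfacet
facet normal -0.435 0.615 -0.658
outer loop
vertex -0.403 -2.288 3.777
vertex -0.024 -2.433 3.391
vertex -0.502 -2.722 3.437
endloop
endfacet
facet normal -0.883 -0.148 0.445
outer loop
vertex -0.403 -2.288 3.777
vertex -0.502 -2.722 3.437
vertex 0.045 -2.922 4.455
endloop
endfacet
facet normal -0.883 -0.149 0.445
outer loop
vertex 0.045 -2.922 4.455
vertex -0.502 -2.722 3.437
vertex -0.053 -3.356 4.115
endloop
endfacet
facet normal 0.436 -0.614 0.658
outer loop
vertex 0.045 -2.922 4.455
vertex -0.053 -3.356 4.115
vertex 0.424 -3.067 4.069
endloop
endfacet
facet normal -0.435 0.615 -0.658
outer loop
vertex -0.502 -2.722 3.437
vertex -0.024 -2.433 3.391
vertex -0.123 -2.867 3.051
endloop
endfacet
facet normal -0.594 -0.745 -0.303
outer loop
vertex -0.502 -2.722 3.437
vertex -0.123 -2.867 3.051
vertex -0.053 -3.356 4.115
endloop
endfacet
facet normal -0.594 -0.745 -0.303
outer loop
vertex -0.053 -3.356 4.115
vertex -0.123 -2.867 3.051
vertex 0.325 -3.5 3.729
endloop
endfacet
facet normal 0.436 -0.615 0.657
outer loop
vertex -0.053 -3.356 4.115
vertex 0.325 -3.5 3.729
vertex 0.424 -3.067 4.069
endloop
endfacet
facet normal -0.435 0.615 -0.658
outer loop
vertex -0.123 -2.867 3.051
vertex -0.024 -2.433 3.391
vertex 0.355 -2.578 3.005
endloop
endfacet
facet normal 0.289 -0.597 -0.748
outer loop
vertex -0.123 -2.867 3.051
vertex 0.355 -2.578 3.005
vertex 0.325 -3.5 3.729
endloop
endfacet
facet normal 0.288 -0.597 -0.749
outer loop
vertex 0.325 -3.5 3.729
vertex 0.355 -2.578 3.005
vertex 0.803 -3.212 3.683
endloop
endfacet
facet normal 0.434 -0.616 0.658
outer loop
vertex 0.325 -3.5 3.729
vertex 0.803 -3.212 3.683
vertex 0.424 -3.067 4.069
endloop
endfacet
facet normal -0.436 0.614 -0.658
outer loop
vertex 0.355 -2.578 3.005
vertex -0.024 -2.433 3.391
vertex 0.453 -2.144 3.345
endloop
endfacet
facet normal 0.883 0.149 -0.445
outer loop
vertex 0.355 -2.578 3.005
vertex 0.453 -2.144 3.345
vertex 0.803 -3.212 3.683
endloop
endfacet
facet normal 0.883 0.148 -0.446
outer loop
vertex 0.803 -3.212 3.683
vertex 0.453 -2.144 3.345
vertex 0.902 -2.778 4.023
endloop
endfacet
facet normal 0.435 -0.615 0.658
outer loop
vertex 0.803 -3.212 3.683
vertex 0.902 -2.778 4.023
vertex 0.424 -3.067 4.069
endloop
endfacet
facet normal -0.895 0.443 0.050
outer loop
vertex -2.697 2.543 -2.06
vertex -2.221 3.609 -2.985
vertex -3.13 1.792 -3.147
endloop
endfacet
facet normal -0.319 -0.716 0.621
outer loop
vertex -2.279 1.371 -3.195
vertex -2.697 2.543 -2.06
vertex -3.13 1.792 -3.147
endloop
endfacet
facet normal -0.895 0.443 0.050
outer loop
vertex -3.13 1.792 -3.147
vertex -2.221 3.609 -2.985
vertex -2.653 2.859 -4.073
endloop
endfacet
facet normal -0.311 -0.540 -0.782
outer loop
vertex -2.653 2.859 -4.073
vertex -2.279 1.371 -3.195
vertex -3.13 1.792 -3.147
endloop
endfacet
facet normal 0.311 0.540 0.782
outer loop
vertex -2.697 2.543 -2.06
vertex -1.37 3.188 -3.033
vertex -2.221 3.609 -2.985
endloop
endfacet
facet normal -0.321 -0.715 0.621
outer loop
vertex -1.847 2.121 -2.107
vertex -2.697 2.543 -2.06
vertex -2.279 1.371 -3.195
endloop
endfacet
facet normal 0.311 0.540 0.782
outer loop
vertex -1.847 2.121 -2.107
vertex -1.37 3.188 -3.033
vertex -2.697 2.543 -2.06
endloop
endfacet
facet normal 0.319 0.716 -0.621
outer loop
vertex -2.221 3.609 -2.985
vertex -1.37 3.188 -3.033
vertex -2.653 2.859 -4.073
endloop
endfacet
facet normal -0.311 -0.540 -0.782
outer loop
vertex -1.803 2.437 -4.12
vertex -2.279 1.371 -3.195
vertex -2.653 2.859 -4.073
endloop
endfacet
facet normal 0.321 0.715 -0.622
outer loop
vertex -2.653 2.859 -4.073
vertex -1.37 3.188 -3.033
vertex -1.803 2.437 -4.12
endloop
endfacet
facet normal 0.895 -0.443 -0.050
outer loop
vertex -1.803 2.437 -4.12
vertex -1.847 2.121 -2.107
vertex -2.279 1.371 -3.195
endloop
endfacet
facet normal 0.895 -0.443 -0.050
outer loop
vertex -1.37 3.188 -3.033
vertex -1.847 2.121 -2.107
vertex -1.803 2.437 -4.12
endloop
endfacet

endsolid
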